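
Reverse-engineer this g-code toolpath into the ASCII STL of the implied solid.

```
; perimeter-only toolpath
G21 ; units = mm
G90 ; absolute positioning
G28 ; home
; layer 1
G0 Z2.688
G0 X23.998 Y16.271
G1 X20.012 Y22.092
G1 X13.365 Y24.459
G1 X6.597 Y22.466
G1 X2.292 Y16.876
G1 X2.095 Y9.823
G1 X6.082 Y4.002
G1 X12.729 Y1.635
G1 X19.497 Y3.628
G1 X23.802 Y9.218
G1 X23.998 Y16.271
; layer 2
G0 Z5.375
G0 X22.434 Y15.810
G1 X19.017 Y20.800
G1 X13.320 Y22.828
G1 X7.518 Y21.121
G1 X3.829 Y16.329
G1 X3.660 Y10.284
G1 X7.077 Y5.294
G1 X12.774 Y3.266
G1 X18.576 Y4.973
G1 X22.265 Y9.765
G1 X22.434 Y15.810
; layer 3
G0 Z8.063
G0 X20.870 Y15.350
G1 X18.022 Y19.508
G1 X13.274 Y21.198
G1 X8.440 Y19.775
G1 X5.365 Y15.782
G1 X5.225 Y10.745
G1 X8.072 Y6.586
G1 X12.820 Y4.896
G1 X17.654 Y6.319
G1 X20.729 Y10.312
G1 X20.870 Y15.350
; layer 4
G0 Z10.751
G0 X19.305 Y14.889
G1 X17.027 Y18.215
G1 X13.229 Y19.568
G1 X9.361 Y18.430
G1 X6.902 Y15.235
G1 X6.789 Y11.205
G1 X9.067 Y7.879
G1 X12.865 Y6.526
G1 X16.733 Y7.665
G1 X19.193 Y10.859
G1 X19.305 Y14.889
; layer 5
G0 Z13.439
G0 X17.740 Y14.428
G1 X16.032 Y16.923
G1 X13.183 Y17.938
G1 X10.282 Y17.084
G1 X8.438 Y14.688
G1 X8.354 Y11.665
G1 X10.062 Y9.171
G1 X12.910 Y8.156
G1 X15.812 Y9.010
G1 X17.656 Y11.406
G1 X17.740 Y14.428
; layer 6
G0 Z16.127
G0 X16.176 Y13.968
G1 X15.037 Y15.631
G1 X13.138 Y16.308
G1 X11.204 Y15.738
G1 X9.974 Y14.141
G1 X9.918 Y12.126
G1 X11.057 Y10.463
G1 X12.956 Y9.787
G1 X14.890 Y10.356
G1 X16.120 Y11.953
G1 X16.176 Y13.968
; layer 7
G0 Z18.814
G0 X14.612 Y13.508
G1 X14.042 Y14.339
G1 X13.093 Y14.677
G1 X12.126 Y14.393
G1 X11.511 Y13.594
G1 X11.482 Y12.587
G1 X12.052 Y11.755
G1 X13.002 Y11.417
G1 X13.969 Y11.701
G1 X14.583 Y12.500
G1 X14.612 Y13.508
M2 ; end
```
solid part
  facet normal 0.0000 0.0000 -1.0000
    outer loop
      vertex 13.411 26.089 0.000
      vertex 21.007 23.384 0.000
      vertex 25.563 16.731 0.000
    endloop
  endfacet
  facet normal 0.0000 0.0000 -1.0000
    outer loop
      vertex 5.675 23.812 0.000
      vertex 13.411 26.089 0.000
      vertex 25.563 16.731 0.000
    endloop
  endfacet
  facet normal 0.0000 0.0000 -1.0000
    outer loop
      vertex 0.756 17.423 0.000
      vertex 5.675 23.812 0.000
      vertex 25.563 16.731 0.000
    endloop
  endfacet
  facet normal 0.0000 0.0000 -1.0000
    outer loop
      vertex 0.531 9.363 0.000
      vertex 0.756 17.423 0.000
      vertex 25.563 16.731 0.000
    endloop
  endfacet
  facet normal 0.0000 0.0000 -1.0000
    outer loop
      vertex 5.087 2.710 0.000
      vertex 0.531 9.363 0.000
      vertex 25.563 16.731 0.000
    endloop
  endfacet
  facet normal 0.0000 0.0000 -1.0000
    outer loop
      vertex 12.683 0.005 0.000
      vertex 5.087 2.710 0.000
      vertex 25.563 16.731 0.000
    endloop
  endfacet
  facet normal 0.0000 0.0000 -1.0000
    outer loop
      vertex 20.419 2.282 0.000
      vertex 12.683 0.005 0.000
      vertex 25.563 16.731 0.000
    endloop
  endfacet
  facet normal 0.0000 0.0000 -1.0000
    outer loop
      vertex 25.338 8.671 0.000
      vertex 20.419 2.282 0.000
      vertex 25.563 16.731 0.000
    endloop
  endfacet
  facet normal 0.7146 0.4894 0.4998
    outer loop
      vertex 25.563 16.731 0.000
      vertex 21.007 23.384 0.000
      vertex 13.047 13.047 21.502
    endloop
  endfacet
  facet normal 0.2906 0.8159 0.4998
    outer loop
      vertex 21.007 23.384 0.000
      vertex 13.411 26.089 0.000
      vertex 13.047 13.047 21.502
    endloop
  endfacet
  facet normal -0.2446 0.8309 0.4998
    outer loop
      vertex 13.411 26.089 0.000
      vertex 5.675 23.812 0.000
      vertex 13.047 13.047 21.502
    endloop
  endfacet
  facet normal -0.6863 0.5284 0.4998
    outer loop
      vertex 5.675 23.812 0.000
      vertex 0.756 17.423 0.000
      vertex 13.047 13.047 21.502
    endloop
  endfacet
  facet normal -0.8658 0.0242 0.4998
    outer loop
      vertex 0.756 17.423 0.000
      vertex 0.531 9.363 0.000
      vertex 13.047 13.047 21.502
    endloop
  endfacet
  facet normal -0.7146 -0.4894 0.4998
    outer loop
      vertex 0.531 9.363 0.000
      vertex 5.087 2.710 0.000
      vertex 13.047 13.047 21.502
    endloop
  endfacet
  facet normal -0.2906 -0.8159 0.4998
    outer loop
      vertex 5.087 2.710 0.000
      vertex 12.683 0.005 0.000
      vertex 13.047 13.047 21.502
    endloop
  endfacet
  facet normal 0.2446 -0.8309 0.4998
    outer loop
      vertex 12.683 0.005 0.000
      vertex 20.419 2.282 0.000
      vertex 13.047 13.047 21.502
    endloop
  endfacet
  facet normal 0.6863 -0.5284 0.4998
    outer loop
      vertex 20.419 2.282 0.000
      vertex 25.338 8.671 0.000
      vertex 13.047 13.047 21.502
    endloop
  endfacet
  facet normal 0.8658 -0.0242 0.4998
    outer loop
      vertex 25.338 8.671 0.000
      vertex 25.563 16.731 0.000
      vertex 13.047 13.047 21.502
    endloop
  endfacet
endsolid part

The G0 Z moves step by Δz≈2.688 mm. The G1 loops shrink linearly with z, so the solid tapers from its base footprint up to z≈21.5. Closing with a flat bottom cap and the tapered top and triangulating gives 18 facets — a regular 10-sided pyramid, base circumscribed radius ≈ 13 mm, apex at z ≈ 21.5 mm.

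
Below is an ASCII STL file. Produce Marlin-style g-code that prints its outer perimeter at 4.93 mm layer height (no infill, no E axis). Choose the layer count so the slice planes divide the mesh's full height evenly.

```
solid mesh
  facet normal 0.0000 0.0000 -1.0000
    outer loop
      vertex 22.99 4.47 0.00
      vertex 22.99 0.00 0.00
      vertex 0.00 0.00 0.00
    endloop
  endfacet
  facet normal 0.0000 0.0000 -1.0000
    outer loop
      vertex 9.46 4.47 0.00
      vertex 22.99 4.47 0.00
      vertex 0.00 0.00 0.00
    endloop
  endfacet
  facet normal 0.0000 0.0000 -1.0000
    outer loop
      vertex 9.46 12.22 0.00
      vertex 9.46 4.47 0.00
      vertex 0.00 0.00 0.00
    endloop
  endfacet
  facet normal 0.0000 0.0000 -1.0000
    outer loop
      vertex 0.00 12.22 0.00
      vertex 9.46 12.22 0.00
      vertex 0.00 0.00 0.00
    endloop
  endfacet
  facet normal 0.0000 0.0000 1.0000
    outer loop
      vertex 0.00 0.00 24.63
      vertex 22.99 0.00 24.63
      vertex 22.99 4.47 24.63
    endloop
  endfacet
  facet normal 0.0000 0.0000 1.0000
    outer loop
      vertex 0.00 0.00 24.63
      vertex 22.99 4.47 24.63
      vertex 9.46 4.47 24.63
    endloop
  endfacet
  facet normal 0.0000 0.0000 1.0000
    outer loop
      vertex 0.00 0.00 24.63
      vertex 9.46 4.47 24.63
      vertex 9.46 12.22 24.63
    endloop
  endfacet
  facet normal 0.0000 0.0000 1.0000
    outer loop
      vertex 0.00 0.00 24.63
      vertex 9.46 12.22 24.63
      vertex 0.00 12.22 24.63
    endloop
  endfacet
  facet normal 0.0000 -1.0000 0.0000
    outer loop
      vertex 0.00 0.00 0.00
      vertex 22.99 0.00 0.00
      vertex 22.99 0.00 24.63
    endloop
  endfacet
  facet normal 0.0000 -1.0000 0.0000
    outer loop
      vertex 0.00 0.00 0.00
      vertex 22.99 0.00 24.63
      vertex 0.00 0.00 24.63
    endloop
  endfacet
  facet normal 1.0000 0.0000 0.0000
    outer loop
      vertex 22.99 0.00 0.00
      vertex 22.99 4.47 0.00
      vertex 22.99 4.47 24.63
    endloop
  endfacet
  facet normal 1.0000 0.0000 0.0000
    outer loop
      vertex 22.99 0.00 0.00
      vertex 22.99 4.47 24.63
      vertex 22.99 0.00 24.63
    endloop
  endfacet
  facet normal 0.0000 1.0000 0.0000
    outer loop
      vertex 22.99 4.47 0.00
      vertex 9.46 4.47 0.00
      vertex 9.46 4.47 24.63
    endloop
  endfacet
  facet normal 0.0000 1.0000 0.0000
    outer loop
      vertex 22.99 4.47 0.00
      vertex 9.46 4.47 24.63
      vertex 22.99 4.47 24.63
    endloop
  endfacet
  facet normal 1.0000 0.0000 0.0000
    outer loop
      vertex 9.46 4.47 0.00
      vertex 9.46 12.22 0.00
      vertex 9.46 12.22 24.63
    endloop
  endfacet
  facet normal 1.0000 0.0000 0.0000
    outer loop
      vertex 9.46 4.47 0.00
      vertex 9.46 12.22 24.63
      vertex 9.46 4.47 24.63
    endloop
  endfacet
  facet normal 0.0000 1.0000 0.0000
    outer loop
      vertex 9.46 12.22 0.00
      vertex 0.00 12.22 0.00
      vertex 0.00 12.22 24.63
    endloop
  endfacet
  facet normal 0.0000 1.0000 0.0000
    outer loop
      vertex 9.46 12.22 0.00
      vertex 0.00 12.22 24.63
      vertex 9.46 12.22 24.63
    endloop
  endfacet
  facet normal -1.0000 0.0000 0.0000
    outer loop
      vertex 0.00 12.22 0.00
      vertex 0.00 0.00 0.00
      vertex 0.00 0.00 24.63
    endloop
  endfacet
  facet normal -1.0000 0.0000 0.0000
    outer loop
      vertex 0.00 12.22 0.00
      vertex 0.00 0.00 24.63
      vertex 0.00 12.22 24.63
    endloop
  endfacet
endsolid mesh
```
; perimeter-only toolpath
G21 ; units = mm
G90 ; absolute positioning
G28 ; home
; layer 1
G0 Z4.93
G0 X0.00 Y0.00
G1 X22.99 Y0.00
G1 X22.99 Y4.47
G1 X9.46 Y4.47
G1 X9.46 Y12.22
G1 X0.00 Y12.22
G1 X0.00 Y0.00
; layer 2
G0 Z9.85
G0 X0.00 Y0.00
G1 X22.99 Y0.00
G1 X22.99 Y4.47
G1 X9.46 Y4.47
G1 X9.46 Y12.22
G1 X0.00 Y12.22
G1 X0.00 Y0.00
; layer 3
G0 Z14.78
G0 X0.00 Y0.00
G1 X22.99 Y0.00
G1 X22.99 Y4.47
G1 X9.46 Y4.47
G1 X9.46 Y12.22
G1 X0.00 Y12.22
G1 X0.00 Y0.00
; layer 4
G0 Z19.70
G0 X0.00 Y0.00
G1 X22.99 Y0.00
G1 X22.99 Y4.47
G1 X9.46 Y4.47
G1 X9.46 Y12.22
G1 X0.00 Y12.22
G1 X0.00 Y0.00
; layer 5
G0 Z24.63
G0 X0.00 Y0.00
G1 X22.99 Y0.00
G1 X22.99 Y4.47
G1 X9.46 Y4.47
G1 X9.46 Y12.22
G1 X0.00 Y12.22
G1 X0.00 Y0.00
M2 ; end

The solid is an L-shaped prism: outer 23 × 12.2 mm, arm thicknesses ≈ 4.47 mm (horizontal) and 9.46 mm (vertical), extruded 24.6 mm in z. Slicing at Δz = 4.93 mm — 5 equal slices spanning the solid's height, so layer i sits at z = i·h/5 — gives 5 non-empty perimeters. Each is a 6-segment closed polygon; G0 lifts to the layer z and rapids to the start vertex, then G1 traces the edges.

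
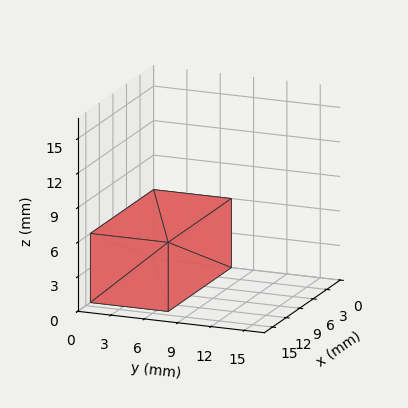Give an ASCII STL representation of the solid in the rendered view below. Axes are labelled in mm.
Reading the render: the shape is a rectangular box, roughly 14 × 7 mm footprint and 6 mm tall (dimensions read to the nearest mm from the axis ticks). For the STL, each face is triangulated and given an outward normal.

solid part
  facet normal 0.0000 0.0000 -1.0000
    outer loop
      vertex 14.0 7.0 0.0
      vertex 14.0 0.0 0.0
      vertex 0.0 0.0 0.0
    endloop
  endfacet
  facet normal 0.0000 0.0000 -1.0000
    outer loop
      vertex 0.0 7.0 0.0
      vertex 14.0 7.0 0.0
      vertex 0.0 0.0 0.0
    endloop
  endfacet
  facet normal 0.0000 0.0000 1.0000
    outer loop
      vertex 0.0 0.0 6.0
      vertex 14.0 0.0 6.0
      vertex 14.0 7.0 6.0
    endloop
  endfacet
  facet normal 0.0000 0.0000 1.0000
    outer loop
      vertex 0.0 0.0 6.0
      vertex 14.0 7.0 6.0
      vertex 0.0 7.0 6.0
    endloop
  endfacet
  facet normal 0.0000 -1.0000 0.0000
    outer loop
      vertex 0.0 0.0 0.0
      vertex 14.0 0.0 0.0
      vertex 14.0 0.0 6.0
    endloop
  endfacet
  facet normal 0.0000 -1.0000 0.0000
    outer loop
      vertex 0.0 0.0 0.0
      vertex 14.0 0.0 6.0
      vertex 0.0 0.0 6.0
    endloop
  endfacet
  facet normal 0.0000 1.0000 0.0000
    outer loop
      vertex 14.0 7.0 6.0
      vertex 14.0 7.0 0.0
      vertex 0.0 7.0 0.0
    endloop
  endfacet
  facet normal 0.0000 1.0000 0.0000
    outer loop
      vertex 0.0 7.0 6.0
      vertex 14.0 7.0 6.0
      vertex 0.0 7.0 0.0
    endloop
  endfacet
  facet normal -1.0000 0.0000 0.0000
    outer loop
      vertex 0.0 7.0 6.0
      vertex 0.0 7.0 0.0
      vertex 0.0 0.0 0.0
    endloop
  endfacet
  facet normal -1.0000 0.0000 0.0000
    outer loop
      vertex 0.0 0.0 6.0
      vertex 0.0 7.0 6.0
      vertex 0.0 0.0 0.0
    endloop
  endfacet
  facet normal 1.0000 0.0000 0.0000
    outer loop
      vertex 14.0 0.0 0.0
      vertex 14.0 7.0 0.0
      vertex 14.0 7.0 6.0
    endloop
  endfacet
  facet normal 1.0000 0.0000 0.0000
    outer loop
      vertex 14.0 0.0 0.0
      vertex 14.0 7.0 6.0
      vertex 14.0 0.0 6.0
    endloop
  endfacet
endsolid part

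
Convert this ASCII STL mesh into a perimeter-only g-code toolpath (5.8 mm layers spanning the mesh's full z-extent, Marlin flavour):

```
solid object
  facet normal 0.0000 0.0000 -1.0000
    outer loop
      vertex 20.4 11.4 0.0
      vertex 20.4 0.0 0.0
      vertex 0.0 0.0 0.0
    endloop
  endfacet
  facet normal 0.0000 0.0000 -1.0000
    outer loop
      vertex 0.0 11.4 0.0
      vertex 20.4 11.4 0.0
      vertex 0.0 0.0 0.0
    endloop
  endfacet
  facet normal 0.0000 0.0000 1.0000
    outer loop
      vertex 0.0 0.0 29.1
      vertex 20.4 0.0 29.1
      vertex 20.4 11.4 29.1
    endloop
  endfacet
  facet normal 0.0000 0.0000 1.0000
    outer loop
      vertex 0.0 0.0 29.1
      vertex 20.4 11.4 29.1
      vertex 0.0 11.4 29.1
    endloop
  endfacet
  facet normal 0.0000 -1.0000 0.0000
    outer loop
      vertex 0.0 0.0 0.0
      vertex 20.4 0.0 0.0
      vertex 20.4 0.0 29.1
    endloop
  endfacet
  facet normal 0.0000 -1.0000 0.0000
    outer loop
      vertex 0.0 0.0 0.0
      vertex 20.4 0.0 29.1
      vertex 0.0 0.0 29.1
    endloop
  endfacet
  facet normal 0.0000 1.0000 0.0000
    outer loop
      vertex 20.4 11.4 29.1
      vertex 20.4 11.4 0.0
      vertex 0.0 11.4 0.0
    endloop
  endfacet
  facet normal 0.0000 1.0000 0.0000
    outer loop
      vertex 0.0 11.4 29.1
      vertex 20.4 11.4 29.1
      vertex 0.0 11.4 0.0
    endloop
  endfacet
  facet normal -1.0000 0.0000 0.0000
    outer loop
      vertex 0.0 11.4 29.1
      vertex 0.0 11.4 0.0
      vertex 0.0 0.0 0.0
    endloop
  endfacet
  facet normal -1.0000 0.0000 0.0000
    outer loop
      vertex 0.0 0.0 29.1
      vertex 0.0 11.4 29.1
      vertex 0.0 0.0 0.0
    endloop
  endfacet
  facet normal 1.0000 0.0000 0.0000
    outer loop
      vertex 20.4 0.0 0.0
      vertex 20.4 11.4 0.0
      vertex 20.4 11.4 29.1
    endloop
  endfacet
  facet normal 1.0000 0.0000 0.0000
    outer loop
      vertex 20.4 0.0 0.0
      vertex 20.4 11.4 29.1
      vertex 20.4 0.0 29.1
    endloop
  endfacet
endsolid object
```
; perimeter-only toolpath
G21 ; units = mm
G90 ; absolute positioning
G28 ; home
; layer 1
G0 Z5.8
G0 X0.0 Y0.0
G1 X20.4 Y0.0
G1 X20.4 Y11.4
G1 X0.0 Y11.4
G1 X0.0 Y0.0
; layer 2
G0 Z11.6
G0 X0.0 Y0.0
G1 X20.4 Y0.0
G1 X20.4 Y11.4
G1 X0.0 Y11.4
G1 X0.0 Y0.0
; layer 3
G0 Z17.5
G0 X0.0 Y0.0
G1 X20.4 Y0.0
G1 X20.4 Y11.4
G1 X0.0 Y11.4
G1 X0.0 Y0.0
; layer 4
G0 Z23.3
G0 X0.0 Y0.0
G1 X20.4 Y0.0
G1 X20.4 Y11.4
G1 X0.0 Y11.4
G1 X0.0 Y0.0
; layer 5
G0 Z29.1
G0 X0.0 Y0.0
G1 X20.4 Y0.0
G1 X20.4 Y11.4
G1 X0.0 Y11.4
G1 X0.0 Y0.0
M2 ; end

The solid is a rectangular box, roughly 20.4 × 11.4 mm footprint and 29.1 mm tall. Slicing at Δz = 5.8 mm — 5 equal slices spanning the solid's height, so layer i sits at z = i·h/5 — gives 5 non-empty perimeters. Each is a 4-segment closed polygon; G0 lifts to the layer z and rapids to the start vertex, then G1 traces the edges.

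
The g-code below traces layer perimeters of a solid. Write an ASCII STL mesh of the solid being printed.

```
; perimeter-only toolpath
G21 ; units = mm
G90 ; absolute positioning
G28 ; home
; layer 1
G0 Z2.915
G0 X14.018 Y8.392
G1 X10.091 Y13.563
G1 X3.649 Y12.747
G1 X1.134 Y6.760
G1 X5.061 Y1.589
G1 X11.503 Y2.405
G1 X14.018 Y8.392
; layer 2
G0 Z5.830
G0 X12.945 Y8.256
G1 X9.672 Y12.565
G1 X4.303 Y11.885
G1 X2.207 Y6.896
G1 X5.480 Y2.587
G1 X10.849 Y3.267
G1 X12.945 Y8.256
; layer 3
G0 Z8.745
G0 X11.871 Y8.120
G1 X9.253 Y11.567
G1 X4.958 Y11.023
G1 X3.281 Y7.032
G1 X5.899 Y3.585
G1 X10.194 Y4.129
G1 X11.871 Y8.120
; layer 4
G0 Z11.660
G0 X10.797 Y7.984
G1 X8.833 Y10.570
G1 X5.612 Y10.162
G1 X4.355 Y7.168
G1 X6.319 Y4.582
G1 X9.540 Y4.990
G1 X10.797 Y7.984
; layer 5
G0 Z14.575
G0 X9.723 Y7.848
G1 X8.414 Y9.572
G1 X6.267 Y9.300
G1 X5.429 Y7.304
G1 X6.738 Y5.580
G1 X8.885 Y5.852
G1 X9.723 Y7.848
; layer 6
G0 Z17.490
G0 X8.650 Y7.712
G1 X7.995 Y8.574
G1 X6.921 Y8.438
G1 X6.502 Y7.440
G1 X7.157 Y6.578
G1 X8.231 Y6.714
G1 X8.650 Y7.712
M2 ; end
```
solid part
  facet normal 0.0000 0.0000 -1.0000
    outer loop
      vertex 2.994 13.609 0.000
      vertex 10.510 14.561 0.000
      vertex 15.092 8.528 0.000
    endloop
  endfacet
  facet normal 0.0000 0.0000 -1.0000
    outer loop
      vertex 0.060 6.624 0.000
      vertex 2.994 13.609 0.000
      vertex 15.092 8.528 0.000
    endloop
  endfacet
  facet normal 0.0000 0.0000 -1.0000
    outer loop
      vertex 4.642 0.591 0.000
      vertex 0.060 6.624 0.000
      vertex 15.092 8.528 0.000
    endloop
  endfacet
  facet normal 0.0000 0.0000 -1.0000
    outer loop
      vertex 12.158 1.543 0.000
      vertex 4.642 0.591 0.000
      vertex 15.092 8.528 0.000
    endloop
  endfacet
  facet normal 0.7581 0.5758 0.3061
    outer loop
      vertex 15.092 8.528 0.000
      vertex 10.510 14.561 0.000
      vertex 7.576 7.576 20.405
    endloop
  endfacet
  facet normal -0.1196 0.9445 0.3061
    outer loop
      vertex 10.510 14.561 0.000
      vertex 2.994 13.609 0.000
      vertex 7.576 7.576 20.405
    endloop
  endfacet
  facet normal -0.8777 0.3687 0.3061
    outer loop
      vertex 2.994 13.609 0.000
      vertex 0.060 6.624 0.000
      vertex 7.576 7.576 20.405
    endloop
  endfacet
  facet normal -0.7581 -0.5758 0.3061
    outer loop
      vertex 0.060 6.624 0.000
      vertex 4.642 0.591 0.000
      vertex 7.576 7.576 20.405
    endloop
  endfacet
  facet normal 0.1196 -0.9445 0.3061
    outer loop
      vertex 4.642 0.591 0.000
      vertex 12.158 1.543 0.000
      vertex 7.576 7.576 20.405
    endloop
  endfacet
  facet normal 0.8777 -0.3687 0.3061
    outer loop
      vertex 12.158 1.543 0.000
      vertex 15.092 8.528 0.000
      vertex 7.576 7.576 20.405
    endloop
  endfacet
endsolid part

The G0 Z moves step by Δz≈2.915 mm. The G1 loops shrink linearly with z, so the solid tapers from its base footprint up to z≈20.4. Closing with a flat bottom cap and the tapered top and triangulating gives 10 facets — a regular 6-sided pyramid, base circumscribed radius ≈ 7.58 mm, apex at z ≈ 20.4 mm.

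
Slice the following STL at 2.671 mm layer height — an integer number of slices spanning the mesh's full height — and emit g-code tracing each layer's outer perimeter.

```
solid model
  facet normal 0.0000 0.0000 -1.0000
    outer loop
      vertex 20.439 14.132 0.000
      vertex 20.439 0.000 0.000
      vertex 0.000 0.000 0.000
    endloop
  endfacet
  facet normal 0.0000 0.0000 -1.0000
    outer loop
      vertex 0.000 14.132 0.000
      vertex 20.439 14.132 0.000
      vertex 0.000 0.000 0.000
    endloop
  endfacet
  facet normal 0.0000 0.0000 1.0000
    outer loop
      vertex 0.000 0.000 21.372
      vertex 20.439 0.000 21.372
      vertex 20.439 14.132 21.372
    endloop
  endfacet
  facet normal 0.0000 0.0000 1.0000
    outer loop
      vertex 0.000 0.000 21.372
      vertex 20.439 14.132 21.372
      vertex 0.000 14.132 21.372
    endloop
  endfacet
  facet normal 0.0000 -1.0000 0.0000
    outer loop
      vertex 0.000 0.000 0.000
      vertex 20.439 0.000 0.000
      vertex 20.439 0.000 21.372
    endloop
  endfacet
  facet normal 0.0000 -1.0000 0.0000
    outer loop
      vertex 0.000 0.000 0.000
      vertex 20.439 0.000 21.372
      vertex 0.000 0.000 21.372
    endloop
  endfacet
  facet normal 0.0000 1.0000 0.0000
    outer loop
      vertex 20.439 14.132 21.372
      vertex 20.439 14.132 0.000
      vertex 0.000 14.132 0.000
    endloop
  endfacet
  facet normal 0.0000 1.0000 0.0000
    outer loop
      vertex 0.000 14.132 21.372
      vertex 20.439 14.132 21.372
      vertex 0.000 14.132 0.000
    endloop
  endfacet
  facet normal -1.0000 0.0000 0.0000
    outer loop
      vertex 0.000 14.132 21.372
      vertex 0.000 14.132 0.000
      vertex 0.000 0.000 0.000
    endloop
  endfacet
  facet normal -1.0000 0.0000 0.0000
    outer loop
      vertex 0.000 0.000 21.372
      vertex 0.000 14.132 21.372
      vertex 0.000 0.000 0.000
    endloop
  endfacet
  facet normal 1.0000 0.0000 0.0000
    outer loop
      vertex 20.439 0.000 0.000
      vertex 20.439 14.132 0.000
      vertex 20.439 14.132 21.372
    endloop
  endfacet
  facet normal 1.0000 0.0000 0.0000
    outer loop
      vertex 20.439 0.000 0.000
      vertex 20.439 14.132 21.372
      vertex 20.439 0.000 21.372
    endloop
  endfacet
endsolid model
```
; perimeter-only toolpath
G21 ; units = mm
G90 ; absolute positioning
G28 ; home
; layer 1
G0 Z2.671
G0 X0.000 Y0.000
G1 X20.439 Y0.000
G1 X20.439 Y14.132
G1 X0.000 Y14.132
G1 X0.000 Y0.000
; layer 2
G0 Z5.343
G0 X0.000 Y0.000
G1 X20.439 Y0.000
G1 X20.439 Y14.132
G1 X0.000 Y14.132
G1 X0.000 Y0.000
; layer 3
G0 Z8.014
G0 X0.000 Y0.000
G1 X20.439 Y0.000
G1 X20.439 Y14.132
G1 X0.000 Y14.132
G1 X0.000 Y0.000
; layer 4
G0 Z10.686
G0 X0.000 Y0.000
G1 X20.439 Y0.000
G1 X20.439 Y14.132
G1 X0.000 Y14.132
G1 X0.000 Y0.000
; layer 5
G0 Z13.357
G0 X0.000 Y0.000
G1 X20.439 Y0.000
G1 X20.439 Y14.132
G1 X0.000 Y14.132
G1 X0.000 Y0.000
; layer 6
G0 Z16.029
G0 X0.000 Y0.000
G1 X20.439 Y0.000
G1 X20.439 Y14.132
G1 X0.000 Y14.132
G1 X0.000 Y0.000
; layer 7
G0 Z18.700
G0 X0.000 Y0.000
G1 X20.439 Y0.000
G1 X20.439 Y14.132
G1 X0.000 Y14.132
G1 X0.000 Y0.000
; layer 8
G0 Z21.372
G0 X0.000 Y0.000
G1 X20.439 Y0.000
G1 X20.439 Y14.132
G1 X0.000 Y14.132
G1 X0.000 Y0.000
M2 ; end

The solid is a rectangular box, roughly 20.4 × 14.1 mm footprint and 21.4 mm tall. Slicing at Δz = 2.671 mm — 8 equal slices spanning the solid's height, so layer i sits at z = i·h/8 — gives 8 non-empty perimeters. Each is a 4-segment closed polygon; G0 lifts to the layer z and rapids to the start vertex, then G1 traces the edges.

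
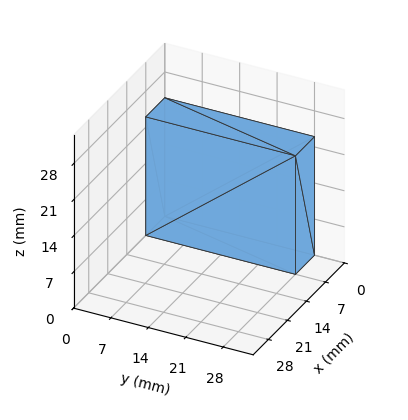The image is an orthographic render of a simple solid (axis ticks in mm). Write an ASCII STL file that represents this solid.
Reading the render: the shape is a rectangular box, roughly 7 × 28 mm footprint and 23 mm tall (dimensions read to the nearest mm from the axis ticks). For the STL, each face is triangulated and given an outward normal.

solid part
  facet normal 0.0000 0.0000 -1.0000
    outer loop
      vertex 7.00 28.00 0.00
      vertex 7.00 0.00 0.00
      vertex 0.00 0.00 0.00
    endloop
  endfacet
  facet normal 0.0000 0.0000 -1.0000
    outer loop
      vertex 0.00 28.00 0.00
      vertex 7.00 28.00 0.00
      vertex 0.00 0.00 0.00
    endloop
  endfacet
  facet normal 0.0000 0.0000 1.0000
    outer loop
      vertex 0.00 0.00 23.00
      vertex 7.00 0.00 23.00
      vertex 7.00 28.00 23.00
    endloop
  endfacet
  facet normal 0.0000 0.0000 1.0000
    outer loop
      vertex 0.00 0.00 23.00
      vertex 7.00 28.00 23.00
      vertex 0.00 28.00 23.00
    endloop
  endfacet
  facet normal 0.0000 -1.0000 0.0000
    outer loop
      vertex 0.00 0.00 0.00
      vertex 7.00 0.00 0.00
      vertex 7.00 0.00 23.00
    endloop
  endfacet
  facet normal 0.0000 -1.0000 0.0000
    outer loop
      vertex 0.00 0.00 0.00
      vertex 7.00 0.00 23.00
      vertex 0.00 0.00 23.00
    endloop
  endfacet
  facet normal 0.0000 1.0000 0.0000
    outer loop
      vertex 7.00 28.00 23.00
      vertex 7.00 28.00 0.00
      vertex 0.00 28.00 0.00
    endloop
  endfacet
  facet normal 0.0000 1.0000 0.0000
    outer loop
      vertex 0.00 28.00 23.00
      vertex 7.00 28.00 23.00
      vertex 0.00 28.00 0.00
    endloop
  endfacet
  facet normal -1.0000 0.0000 0.0000
    outer loop
      vertex 0.00 28.00 23.00
      vertex 0.00 28.00 0.00
      vertex 0.00 0.00 0.00
    endloop
  endfacet
  facet normal -1.0000 0.0000 0.0000
    outer loop
      vertex 0.00 0.00 23.00
      vertex 0.00 28.00 23.00
      vertex 0.00 0.00 0.00
    endloop
  endfacet
  facet normal 1.0000 0.0000 0.0000
    outer loop
      vertex 7.00 0.00 0.00
      vertex 7.00 28.00 0.00
      vertex 7.00 28.00 23.00
    endloop
  endfacet
  facet normal 1.0000 0.0000 0.0000
    outer loop
      vertex 7.00 0.00 0.00
      vertex 7.00 28.00 23.00
      vertex 7.00 0.00 23.00
    endloop
  endfacet
endsolid part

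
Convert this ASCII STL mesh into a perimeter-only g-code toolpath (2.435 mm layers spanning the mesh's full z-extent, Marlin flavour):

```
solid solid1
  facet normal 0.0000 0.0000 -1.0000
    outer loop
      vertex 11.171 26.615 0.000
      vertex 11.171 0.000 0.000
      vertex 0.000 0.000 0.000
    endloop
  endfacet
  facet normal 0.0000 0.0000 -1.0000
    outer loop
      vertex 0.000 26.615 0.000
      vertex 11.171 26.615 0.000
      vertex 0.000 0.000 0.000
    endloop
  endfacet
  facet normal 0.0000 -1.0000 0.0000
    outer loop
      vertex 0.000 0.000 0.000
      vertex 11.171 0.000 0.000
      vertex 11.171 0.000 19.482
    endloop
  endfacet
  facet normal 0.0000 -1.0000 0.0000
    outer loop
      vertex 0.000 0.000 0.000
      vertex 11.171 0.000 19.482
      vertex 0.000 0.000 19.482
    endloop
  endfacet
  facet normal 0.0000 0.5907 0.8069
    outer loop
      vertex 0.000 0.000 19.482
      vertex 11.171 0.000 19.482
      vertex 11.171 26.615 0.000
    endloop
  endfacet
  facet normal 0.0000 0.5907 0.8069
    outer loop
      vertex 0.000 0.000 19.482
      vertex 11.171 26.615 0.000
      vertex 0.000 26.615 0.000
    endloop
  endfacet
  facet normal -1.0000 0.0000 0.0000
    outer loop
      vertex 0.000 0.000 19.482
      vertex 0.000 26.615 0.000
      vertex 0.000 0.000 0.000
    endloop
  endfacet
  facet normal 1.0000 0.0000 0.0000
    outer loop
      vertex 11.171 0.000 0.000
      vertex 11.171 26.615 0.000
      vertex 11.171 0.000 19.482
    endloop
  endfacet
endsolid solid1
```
; perimeter-only toolpath
G21 ; units = mm
G90 ; absolute positioning
G28 ; home
; layer 1
G0 Z2.435
G0 X0.000 Y0.000
G1 X11.171 Y0.000
G1 X11.171 Y23.288
G1 X0.000 Y23.288
G1 X0.000 Y0.000
; layer 2
G0 Z4.870
G0 X0.000 Y0.000
G1 X11.171 Y0.000
G1 X11.171 Y19.961
G1 X0.000 Y19.961
G1 X0.000 Y0.000
; layer 3
G0 Z7.306
G0 X0.000 Y0.000
G1 X11.171 Y0.000
G1 X11.171 Y16.634
G1 X0.000 Y16.634
G1 X0.000 Y0.000
; layer 4
G0 Z9.741
G0 X0.000 Y0.000
G1 X11.171 Y0.000
G1 X11.171 Y13.307
G1 X0.000 Y13.307
G1 X0.000 Y0.000
; layer 5
G0 Z12.176
G0 X0.000 Y0.000
G1 X11.171 Y0.000
G1 X11.171 Y9.981
G1 X0.000 Y9.981
G1 X0.000 Y0.000
; layer 6
G0 Z14.611
G0 X0.000 Y0.000
G1 X11.171 Y0.000
G1 X11.171 Y6.654
G1 X0.000 Y6.654
G1 X0.000 Y0.000
; layer 7
G0 Z17.047
G0 X0.000 Y0.000
G1 X11.171 Y0.000
G1 X11.171 Y3.327
G1 X0.000 Y3.327
G1 X0.000 Y0.000
M2 ; end

The solid is a wedge (ramp): 11.2 × 26.6 mm base, rising to 19.5 mm along the y=0 edge and sloping linearly to z=0 at y=26.6. Slicing at Δz = 2.435 mm — 8 equal slices spanning the solid's height, so layer i sits at z = i·h/8 — gives 7 non-empty perimeters. Each is a 4-segment closed polygon; G0 lifts to the layer z and rapids to the start vertex, then G1 traces the edges. The cross-section shrinks linearly with z (the slice at the apex is degenerate and omitted).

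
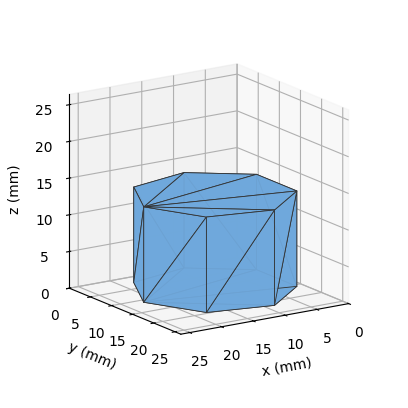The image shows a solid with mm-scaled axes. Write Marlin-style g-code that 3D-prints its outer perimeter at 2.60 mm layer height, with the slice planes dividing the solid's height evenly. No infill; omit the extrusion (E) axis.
Reading the render: the shape is a regular 7-sided prism (a cylinder approximated with 7 flat sides), circumscribed radius ≈ 11 mm, height ≈ 13 mm (dimensions read to the nearest mm from the axis ticks). For the g-code, the solid's height is divided into equal slices at the stated Δz and each level perimeter traced with G1 moves after a G0 lift.

; perimeter-only toolpath
G21 ; units = mm
G90 ; absolute positioning
G28 ; home
; layer 1
G0 Z2.60
G0 X22.00 Y11.00
G1 X17.86 Y19.60
G1 X8.55 Y21.72
G1 X1.09 Y15.77
G1 X1.09 Y6.23
G1 X8.55 Y0.28
G1 X17.86 Y2.40
G1 X22.00 Y11.00
; layer 2
G0 Z5.20
G0 X22.00 Y11.00
G1 X17.86 Y19.60
G1 X8.55 Y21.72
G1 X1.09 Y15.77
G1 X1.09 Y6.23
G1 X8.55 Y0.28
G1 X17.86 Y2.40
G1 X22.00 Y11.00
; layer 3
G0 Z7.80
G0 X22.00 Y11.00
G1 X17.86 Y19.60
G1 X8.55 Y21.72
G1 X1.09 Y15.77
G1 X1.09 Y6.23
G1 X8.55 Y0.28
G1 X17.86 Y2.40
G1 X22.00 Y11.00
; layer 4
G0 Z10.40
G0 X22.00 Y11.00
G1 X17.86 Y19.60
G1 X8.55 Y21.72
G1 X1.09 Y15.77
G1 X1.09 Y6.23
G1 X8.55 Y0.28
G1 X17.86 Y2.40
G1 X22.00 Y11.00
; layer 5
G0 Z13.00
G0 X22.00 Y11.00
G1 X17.86 Y19.60
G1 X8.55 Y21.72
G1 X1.09 Y15.77
G1 X1.09 Y6.23
G1 X8.55 Y0.28
G1 X17.86 Y2.40
G1 X22.00 Y11.00
M2 ; end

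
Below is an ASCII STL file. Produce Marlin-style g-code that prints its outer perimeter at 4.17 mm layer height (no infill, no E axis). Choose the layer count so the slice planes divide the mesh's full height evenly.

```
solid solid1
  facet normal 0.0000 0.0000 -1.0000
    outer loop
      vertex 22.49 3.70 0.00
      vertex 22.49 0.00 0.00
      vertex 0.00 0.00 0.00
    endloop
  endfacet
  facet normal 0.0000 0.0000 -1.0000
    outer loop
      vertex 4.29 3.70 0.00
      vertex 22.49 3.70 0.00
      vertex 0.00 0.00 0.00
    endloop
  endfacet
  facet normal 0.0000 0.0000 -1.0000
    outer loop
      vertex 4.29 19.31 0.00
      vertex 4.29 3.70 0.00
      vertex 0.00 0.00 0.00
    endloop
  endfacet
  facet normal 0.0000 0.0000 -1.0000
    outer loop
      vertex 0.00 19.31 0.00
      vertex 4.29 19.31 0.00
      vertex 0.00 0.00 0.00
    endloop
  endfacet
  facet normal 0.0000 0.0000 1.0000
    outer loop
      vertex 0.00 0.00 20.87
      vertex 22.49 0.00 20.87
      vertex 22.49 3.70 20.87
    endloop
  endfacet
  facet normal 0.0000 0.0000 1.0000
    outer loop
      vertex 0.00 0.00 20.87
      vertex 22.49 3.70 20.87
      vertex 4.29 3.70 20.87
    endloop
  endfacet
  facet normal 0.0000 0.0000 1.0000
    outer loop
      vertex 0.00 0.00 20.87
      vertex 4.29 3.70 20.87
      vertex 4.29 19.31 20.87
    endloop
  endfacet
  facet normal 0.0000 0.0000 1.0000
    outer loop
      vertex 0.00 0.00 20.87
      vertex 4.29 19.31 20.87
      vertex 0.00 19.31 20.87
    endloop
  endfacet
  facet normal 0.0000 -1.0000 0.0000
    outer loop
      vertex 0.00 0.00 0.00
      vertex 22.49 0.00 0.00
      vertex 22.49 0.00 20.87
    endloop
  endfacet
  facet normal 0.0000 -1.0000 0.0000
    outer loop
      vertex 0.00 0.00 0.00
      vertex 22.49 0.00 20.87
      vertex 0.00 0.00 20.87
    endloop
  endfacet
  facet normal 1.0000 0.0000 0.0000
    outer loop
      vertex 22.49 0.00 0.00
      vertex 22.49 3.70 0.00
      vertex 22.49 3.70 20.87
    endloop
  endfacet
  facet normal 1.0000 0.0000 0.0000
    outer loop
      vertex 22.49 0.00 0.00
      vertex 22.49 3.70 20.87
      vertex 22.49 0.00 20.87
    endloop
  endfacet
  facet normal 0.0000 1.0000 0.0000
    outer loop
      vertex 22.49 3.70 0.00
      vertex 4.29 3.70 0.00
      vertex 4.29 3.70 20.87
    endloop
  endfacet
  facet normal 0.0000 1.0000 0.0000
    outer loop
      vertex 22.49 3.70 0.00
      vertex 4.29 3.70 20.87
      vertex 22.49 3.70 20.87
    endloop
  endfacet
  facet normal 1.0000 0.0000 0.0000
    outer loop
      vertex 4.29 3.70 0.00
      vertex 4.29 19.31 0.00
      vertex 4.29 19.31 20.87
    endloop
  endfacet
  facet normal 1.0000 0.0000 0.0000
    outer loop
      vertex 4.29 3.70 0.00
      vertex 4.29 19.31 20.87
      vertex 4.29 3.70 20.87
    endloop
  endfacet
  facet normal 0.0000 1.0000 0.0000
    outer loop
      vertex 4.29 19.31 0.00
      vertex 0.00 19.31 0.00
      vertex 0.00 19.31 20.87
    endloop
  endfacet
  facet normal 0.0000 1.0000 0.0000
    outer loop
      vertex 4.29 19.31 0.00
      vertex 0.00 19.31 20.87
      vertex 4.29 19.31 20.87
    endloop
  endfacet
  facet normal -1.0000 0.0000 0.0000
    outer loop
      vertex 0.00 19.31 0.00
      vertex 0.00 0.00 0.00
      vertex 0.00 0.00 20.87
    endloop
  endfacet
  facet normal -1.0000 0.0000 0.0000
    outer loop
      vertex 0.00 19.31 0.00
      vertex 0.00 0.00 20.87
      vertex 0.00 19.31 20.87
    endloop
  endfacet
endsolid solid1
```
; perimeter-only toolpath
G21 ; units = mm
G90 ; absolute positioning
G28 ; home
; layer 1
G0 Z4.17
G0 X0.00 Y0.00
G1 X22.49 Y0.00
G1 X22.49 Y3.70
G1 X4.29 Y3.70
G1 X4.29 Y19.31
G1 X0.00 Y19.31
G1 X0.00 Y0.00
; layer 2
G0 Z8.35
G0 X0.00 Y0.00
G1 X22.49 Y0.00
G1 X22.49 Y3.70
G1 X4.29 Y3.70
G1 X4.29 Y19.31
G1 X0.00 Y19.31
G1 X0.00 Y0.00
; layer 3
G0 Z12.52
G0 X0.00 Y0.00
G1 X22.49 Y0.00
G1 X22.49 Y3.70
G1 X4.29 Y3.70
G1 X4.29 Y19.31
G1 X0.00 Y19.31
G1 X0.00 Y0.00
; layer 4
G0 Z16.70
G0 X0.00 Y0.00
G1 X22.49 Y0.00
G1 X22.49 Y3.70
G1 X4.29 Y3.70
G1 X4.29 Y19.31
G1 X0.00 Y19.31
G1 X0.00 Y0.00
; layer 5
G0 Z20.87
G0 X0.00 Y0.00
G1 X22.49 Y0.00
G1 X22.49 Y3.70
G1 X4.29 Y3.70
G1 X4.29 Y19.31
G1 X0.00 Y19.31
G1 X0.00 Y0.00
M2 ; end

The solid is an L-shaped prism: outer 22.5 × 19.3 mm, arm thicknesses ≈ 3.7 mm (horizontal) and 4.29 mm (vertical), extruded 20.9 mm in z. Slicing at Δz = 4.17 mm — 5 equal slices spanning the solid's height, so layer i sits at z = i·h/5 — gives 5 non-empty perimeters. Each is a 6-segment closed polygon; G0 lifts to the layer z and rapids to the start vertex, then G1 traces the edges.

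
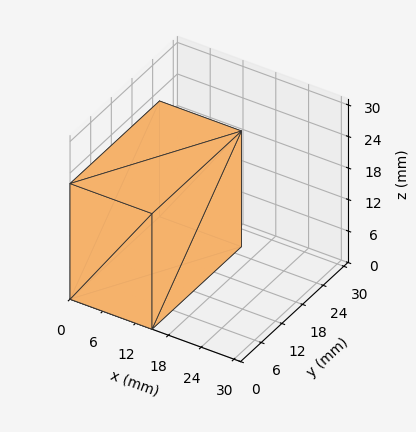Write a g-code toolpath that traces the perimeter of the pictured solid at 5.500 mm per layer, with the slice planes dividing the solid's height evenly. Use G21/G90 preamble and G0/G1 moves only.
Reading the render: the shape is a rectangular box, roughly 15 × 26 mm footprint and 22 mm tall (dimensions read to the nearest mm from the axis ticks). For the g-code, the solid's height is divided into equal slices at the stated Δz and each level perimeter traced with G1 moves after a G0 lift.

; perimeter-only toolpath
G21 ; units = mm
G90 ; absolute positioning
G28 ; home
; layer 1
G0 Z5.500
G0 X0.000 Y0.000
G1 X15.000 Y0.000
G1 X15.000 Y26.000
G1 X0.000 Y26.000
G1 X0.000 Y0.000
; layer 2
G0 Z11.000
G0 X0.000 Y0.000
G1 X15.000 Y0.000
G1 X15.000 Y26.000
G1 X0.000 Y26.000
G1 X0.000 Y0.000
; layer 3
G0 Z16.500
G0 X0.000 Y0.000
G1 X15.000 Y0.000
G1 X15.000 Y26.000
G1 X0.000 Y26.000
G1 X0.000 Y0.000
; layer 4
G0 Z22.000
G0 X0.000 Y0.000
G1 X15.000 Y0.000
G1 X15.000 Y26.000
G1 X0.000 Y26.000
G1 X0.000 Y0.000
M2 ; end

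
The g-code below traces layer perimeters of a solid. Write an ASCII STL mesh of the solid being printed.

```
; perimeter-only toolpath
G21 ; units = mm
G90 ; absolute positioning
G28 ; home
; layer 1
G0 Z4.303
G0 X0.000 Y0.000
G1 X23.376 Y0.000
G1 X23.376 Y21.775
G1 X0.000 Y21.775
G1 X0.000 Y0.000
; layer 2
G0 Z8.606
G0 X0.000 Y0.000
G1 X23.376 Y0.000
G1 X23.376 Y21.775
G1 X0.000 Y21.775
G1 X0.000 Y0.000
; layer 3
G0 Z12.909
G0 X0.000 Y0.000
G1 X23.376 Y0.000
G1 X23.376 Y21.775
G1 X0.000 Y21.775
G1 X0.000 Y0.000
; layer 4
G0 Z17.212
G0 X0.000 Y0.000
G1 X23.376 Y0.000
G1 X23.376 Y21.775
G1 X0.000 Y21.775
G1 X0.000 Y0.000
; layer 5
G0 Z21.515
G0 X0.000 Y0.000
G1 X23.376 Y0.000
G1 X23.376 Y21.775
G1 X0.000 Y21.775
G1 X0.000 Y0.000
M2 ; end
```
solid part
  facet normal 0.0000 0.0000 -1.0000
    outer loop
      vertex 23.376 21.775 0.000
      vertex 23.376 0.000 0.000
      vertex 0.000 0.000 0.000
    endloop
  endfacet
  facet normal 0.0000 0.0000 -1.0000
    outer loop
      vertex 0.000 21.775 0.000
      vertex 23.376 21.775 0.000
      vertex 0.000 0.000 0.000
    endloop
  endfacet
  facet normal 0.0000 0.0000 1.0000
    outer loop
      vertex 0.000 0.000 21.515
      vertex 23.376 0.000 21.515
      vertex 23.376 21.775 21.515
    endloop
  endfacet
  facet normal 0.0000 0.0000 1.0000
    outer loop
      vertex 0.000 0.000 21.515
      vertex 23.376 21.775 21.515
      vertex 0.000 21.775 21.515
    endloop
  endfacet
  facet normal 0.0000 -1.0000 0.0000
    outer loop
      vertex 0.000 0.000 0.000
      vertex 23.376 0.000 0.000
      vertex 23.376 0.000 21.515
    endloop
  endfacet
  facet normal 0.0000 -1.0000 0.0000
    outer loop
      vertex 0.000 0.000 0.000
      vertex 23.376 0.000 21.515
      vertex 0.000 0.000 21.515
    endloop
  endfacet
  facet normal 0.0000 1.0000 0.0000
    outer loop
      vertex 23.376 21.775 21.515
      vertex 23.376 21.775 0.000
      vertex 0.000 21.775 0.000
    endloop
  endfacet
  facet normal 0.0000 1.0000 0.0000
    outer loop
      vertex 0.000 21.775 21.515
      vertex 23.376 21.775 21.515
      vertex 0.000 21.775 0.000
    endloop
  endfacet
  facet normal -1.0000 0.0000 0.0000
    outer loop
      vertex 0.000 21.775 21.515
      vertex 0.000 21.775 0.000
      vertex 0.000 0.000 0.000
    endloop
  endfacet
  facet normal -1.0000 0.0000 0.0000
    outer loop
      vertex 0.000 0.000 21.515
      vertex 0.000 21.775 21.515
      vertex 0.000 0.000 0.000
    endloop
  endfacet
  facet normal 1.0000 0.0000 0.0000
    outer loop
      vertex 23.376 0.000 0.000
      vertex 23.376 21.775 0.000
      vertex 23.376 21.775 21.515
    endloop
  endfacet
  facet normal 1.0000 0.0000 0.0000
    outer loop
      vertex 23.376 0.000 0.000
      vertex 23.376 21.775 21.515
      vertex 23.376 0.000 21.515
    endloop
  endfacet
endsolid part

The G0 Z moves step by Δz≈4.303 mm. Every layer's G1 loop is the same polygon, so the solid is a straight extrusion of it from z=0 to z≈21.5. Closing with flat bottom and top caps and triangulating gives 12 facets — a rectangular box, roughly 23.4 × 21.8 mm footprint and 21.5 mm tall.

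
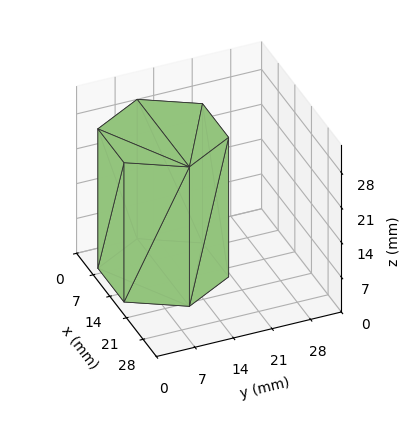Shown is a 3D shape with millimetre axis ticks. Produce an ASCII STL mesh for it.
Reading the render: the shape is a regular 6-sided prism (a cylinder approximated with 6 flat sides), circumscribed radius ≈ 11 mm, height ≈ 28 mm (dimensions read to the nearest mm from the axis ticks). For the STL, each face is triangulated and given an outward normal.

solid part
  facet normal 0.0000 0.0000 -1.0000
    outer loop
      vertex 5.5 20.5 0.0
      vertex 16.5 20.5 0.0
      vertex 22.0 11.0 0.0
    endloop
  endfacet
  facet normal 0.0000 0.0000 -1.0000
    outer loop
      vertex 0.0 11.0 0.0
      vertex 5.5 20.5 0.0
      vertex 22.0 11.0 0.0
    endloop
  endfacet
  facet normal 0.0000 0.0000 -1.0000
    outer loop
      vertex 5.5 1.5 0.0
      vertex 0.0 11.0 0.0
      vertex 22.0 11.0 0.0
    endloop
  endfacet
  facet normal 0.0000 0.0000 -1.0000
    outer loop
      vertex 16.5 1.5 0.0
      vertex 5.5 1.5 0.0
      vertex 22.0 11.0 0.0
    endloop
  endfacet
  facet normal 0.0000 0.0000 1.0000
    outer loop
      vertex 22.0 11.0 28.0
      vertex 16.5 20.5 28.0
      vertex 5.5 20.5 28.0
    endloop
  endfacet
  facet normal 0.0000 0.0000 1.0000
    outer loop
      vertex 22.0 11.0 28.0
      vertex 5.5 20.5 28.0
      vertex 0.0 11.0 28.0
    endloop
  endfacet
  facet normal 0.0000 0.0000 1.0000
    outer loop
      vertex 22.0 11.0 28.0
      vertex 0.0 11.0 28.0
      vertex 5.5 1.5 28.0
    endloop
  endfacet
  facet normal 0.0000 0.0000 1.0000
    outer loop
      vertex 22.0 11.0 28.0
      vertex 5.5 1.5 28.0
      vertex 16.5 1.5 28.0
    endloop
  endfacet
  facet normal 0.8654 0.5010 0.0000
    outer loop
      vertex 22.0 11.0 0.0
      vertex 16.5 20.5 0.0
      vertex 16.5 20.5 28.0
    endloop
  endfacet
  facet normal 0.8654 0.5010 0.0000
    outer loop
      vertex 22.0 11.0 0.0
      vertex 16.5 20.5 28.0
      vertex 22.0 11.0 28.0
    endloop
  endfacet
  facet normal 0.0000 1.0000 0.0000
    outer loop
      vertex 16.5 20.5 0.0
      vertex 5.5 20.5 0.0
      vertex 5.5 20.5 28.0
    endloop
  endfacet
  facet normal 0.0000 1.0000 0.0000
    outer loop
      vertex 16.5 20.5 0.0
      vertex 5.5 20.5 28.0
      vertex 16.5 20.5 28.0
    endloop
  endfacet
  facet normal -0.8654 0.5010 0.0000
    outer loop
      vertex 5.5 20.5 0.0
      vertex 0.0 11.0 0.0
      vertex 0.0 11.0 28.0
    endloop
  endfacet
  facet normal -0.8654 0.5010 0.0000
    outer loop
      vertex 5.5 20.5 0.0
      vertex 0.0 11.0 28.0
      vertex 5.5 20.5 28.0
    endloop
  endfacet
  facet normal -0.8654 -0.5010 0.0000
    outer loop
      vertex 0.0 11.0 0.0
      vertex 5.5 1.5 0.0
      vertex 5.5 1.5 28.0
    endloop
  endfacet
  facet normal -0.8654 -0.5010 0.0000
    outer loop
      vertex 0.0 11.0 0.0
      vertex 5.5 1.5 28.0
      vertex 0.0 11.0 28.0
    endloop
  endfacet
  facet normal 0.0000 -1.0000 0.0000
    outer loop
      vertex 5.5 1.5 0.0
      vertex 16.5 1.5 0.0
      vertex 16.5 1.5 28.0
    endloop
  endfacet
  facet normal 0.0000 -1.0000 0.0000
    outer loop
      vertex 5.5 1.5 0.0
      vertex 16.5 1.5 28.0
      vertex 5.5 1.5 28.0
    endloop
  endfacet
  facet normal 0.8654 -0.5010 0.0000
    outer loop
      vertex 16.5 1.5 0.0
      vertex 22.0 11.0 0.0
      vertex 22.0 11.0 28.0
    endloop
  endfacet
  facet normal 0.8654 -0.5010 0.0000
    outer loop
      vertex 16.5 1.5 0.0
      vertex 22.0 11.0 28.0
      vertex 16.5 1.5 28.0
    endloop
  endfacet
endsolid part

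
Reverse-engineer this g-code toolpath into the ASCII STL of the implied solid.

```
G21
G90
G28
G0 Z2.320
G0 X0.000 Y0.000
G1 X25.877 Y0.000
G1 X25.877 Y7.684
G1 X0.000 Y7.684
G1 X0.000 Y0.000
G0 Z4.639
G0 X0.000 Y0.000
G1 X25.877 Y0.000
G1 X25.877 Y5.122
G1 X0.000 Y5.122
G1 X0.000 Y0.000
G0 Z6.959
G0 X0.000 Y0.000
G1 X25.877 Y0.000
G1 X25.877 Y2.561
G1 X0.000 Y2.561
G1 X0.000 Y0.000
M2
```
solid part
  facet normal 0.0000 0.0000 -1.0000
    outer loop
      vertex 25.877 10.245 0.000
      vertex 25.877 0.000 0.000
      vertex 0.000 0.000 0.000
    endloop
  endfacet
  facet normal 0.0000 0.0000 -1.0000
    outer loop
      vertex 0.000 10.245 0.000
      vertex 25.877 10.245 0.000
      vertex 0.000 0.000 0.000
    endloop
  endfacet
  facet normal 0.0000 -1.0000 0.0000
    outer loop
      vertex 0.000 0.000 0.000
      vertex 25.877 0.000 0.000
      vertex 25.877 0.000 9.278
    endloop
  endfacet
  facet normal 0.0000 -1.0000 0.0000
    outer loop
      vertex 0.000 0.000 0.000
      vertex 25.877 0.000 9.278
      vertex 0.000 0.000 9.278
    endloop
  endfacet
  facet normal 0.0000 0.6713 0.7412
    outer loop
      vertex 0.000 0.000 9.278
      vertex 25.877 0.000 9.278
      vertex 25.877 10.245 0.000
    endloop
  endfacet
  facet normal 0.0000 0.6713 0.7412
    outer loop
      vertex 0.000 0.000 9.278
      vertex 25.877 10.245 0.000
      vertex 0.000 10.245 0.000
    endloop
  endfacet
  facet normal -1.0000 0.0000 0.0000
    outer loop
      vertex 0.000 0.000 9.278
      vertex 0.000 10.245 0.000
      vertex 0.000 0.000 0.000
    endloop
  endfacet
  facet normal 1.0000 0.0000 0.0000
    outer loop
      vertex 25.877 0.000 0.000
      vertex 25.877 10.245 0.000
      vertex 25.877 0.000 9.278
    endloop
  endfacet
endsolid part

The G0 Z moves step by Δz≈2.320 mm. The G1 loops shrink linearly with z, so the solid tapers from its base footprint up to z≈9.28. Closing with a flat bottom cap and the tapered top and triangulating gives 8 facets — a wedge (ramp): 25.9 × 10.2 mm base, rising to 9.28 mm along the y=0 edge and sloping linearly to z=0 at y=10.2.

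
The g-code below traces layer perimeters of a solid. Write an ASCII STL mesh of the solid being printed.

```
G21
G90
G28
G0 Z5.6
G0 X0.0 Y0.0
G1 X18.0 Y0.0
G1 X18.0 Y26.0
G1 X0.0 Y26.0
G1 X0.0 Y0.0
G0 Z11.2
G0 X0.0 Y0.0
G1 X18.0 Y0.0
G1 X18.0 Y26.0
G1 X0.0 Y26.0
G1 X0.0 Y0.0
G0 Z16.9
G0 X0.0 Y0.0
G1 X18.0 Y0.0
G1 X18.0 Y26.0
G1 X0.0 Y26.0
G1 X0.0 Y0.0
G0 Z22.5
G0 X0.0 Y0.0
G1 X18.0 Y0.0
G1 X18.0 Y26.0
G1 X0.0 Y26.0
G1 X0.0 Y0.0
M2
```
solid part
  facet normal 0.0000 0.0000 -1.0000
    outer loop
      vertex 18.0 26.0 0.0
      vertex 18.0 0.0 0.0
      vertex 0.0 0.0 0.0
    endloop
  endfacet
  facet normal 0.0000 0.0000 -1.0000
    outer loop
      vertex 0.0 26.0 0.0
      vertex 18.0 26.0 0.0
      vertex 0.0 0.0 0.0
    endloop
  endfacet
  facet normal 0.0000 0.0000 1.0000
    outer loop
      vertex 0.0 0.0 22.5
      vertex 18.0 0.0 22.5
      vertex 18.0 26.0 22.5
    endloop
  endfacet
  facet normal 0.0000 0.0000 1.0000
    outer loop
      vertex 0.0 0.0 22.5
      vertex 18.0 26.0 22.5
      vertex 0.0 26.0 22.5
    endloop
  endfacet
  facet normal 0.0000 -1.0000 0.0000
    outer loop
      vertex 0.0 0.0 0.0
      vertex 18.0 0.0 0.0
      vertex 18.0 0.0 22.5
    endloop
  endfacet
  facet normal 0.0000 -1.0000 0.0000
    outer loop
      vertex 0.0 0.0 0.0
      vertex 18.0 0.0 22.5
      vertex 0.0 0.0 22.5
    endloop
  endfacet
  facet normal 0.0000 1.0000 0.0000
    outer loop
      vertex 18.0 26.0 22.5
      vertex 18.0 26.0 0.0
      vertex 0.0 26.0 0.0
    endloop
  endfacet
  facet normal 0.0000 1.0000 0.0000
    outer loop
      vertex 0.0 26.0 22.5
      vertex 18.0 26.0 22.5
      vertex 0.0 26.0 0.0
    endloop
  endfacet
  facet normal -1.0000 0.0000 0.0000
    outer loop
      vertex 0.0 26.0 22.5
      vertex 0.0 26.0 0.0
      vertex 0.0 0.0 0.0
    endloop
  endfacet
  facet normal -1.0000 0.0000 0.0000
    outer loop
      vertex 0.0 0.0 22.5
      vertex 0.0 26.0 22.5
      vertex 0.0 0.0 0.0
    endloop
  endfacet
  facet normal 1.0000 0.0000 0.0000
    outer loop
      vertex 18.0 0.0 0.0
      vertex 18.0 26.0 0.0
      vertex 18.0 26.0 22.5
    endloop
  endfacet
  facet normal 1.0000 0.0000 0.0000
    outer loop
      vertex 18.0 0.0 0.0
      vertex 18.0 26.0 22.5
      vertex 18.0 0.0 22.5
    endloop
  endfacet
endsolid part

The G0 Z moves step by Δz≈5.6 mm. Every layer's G1 loop is the same polygon, so the solid is a straight extrusion of it from z=0 to z≈22.5. Closing with flat bottom and top caps and triangulating gives 12 facets — a rectangular box, roughly 18 × 26 mm footprint and 22.5 mm tall.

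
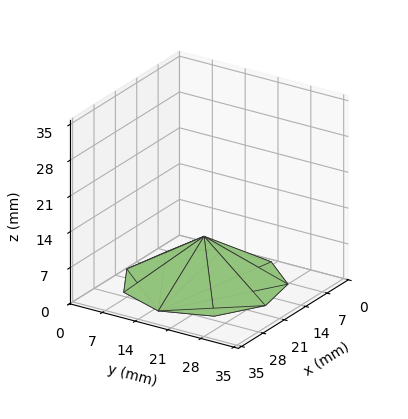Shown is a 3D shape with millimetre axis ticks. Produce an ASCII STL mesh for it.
Reading the render: the shape is a regular 9-sided pyramid, base circumscribed radius ≈ 15 mm, apex at z ≈ 9 mm (dimensions read to the nearest mm from the axis ticks). For the STL, each face is triangulated and given an outward normal.

solid part
  facet normal 0.0000 0.0000 -1.0000
    outer loop
      vertex 17.60 29.77 0.00
      vertex 26.49 24.64 0.00
      vertex 30.00 15.00 0.00
    endloop
  endfacet
  facet normal 0.0000 0.0000 -1.0000
    outer loop
      vertex 7.50 27.99 0.00
      vertex 17.60 29.77 0.00
      vertex 30.00 15.00 0.00
    endloop
  endfacet
  facet normal 0.0000 0.0000 -1.0000
    outer loop
      vertex 0.90 20.13 0.00
      vertex 7.50 27.99 0.00
      vertex 30.00 15.00 0.00
    endloop
  endfacet
  facet normal 0.0000 0.0000 -1.0000
    outer loop
      vertex 0.90 9.87 0.00
      vertex 0.90 20.13 0.00
      vertex 30.00 15.00 0.00
    endloop
  endfacet
  facet normal 0.0000 0.0000 -1.0000
    outer loop
      vertex 7.50 2.01 0.00
      vertex 0.90 9.87 0.00
      vertex 30.00 15.00 0.00
    endloop
  endfacet
  facet normal 0.0000 0.0000 -1.0000
    outer loop
      vertex 17.60 0.23 0.00
      vertex 7.50 2.01 0.00
      vertex 30.00 15.00 0.00
    endloop
  endfacet
  facet normal 0.0000 0.0000 -1.0000
    outer loop
      vertex 26.49 5.36 0.00
      vertex 17.60 0.23 0.00
      vertex 30.00 15.00 0.00
    endloop
  endfacet
  facet normal 0.5057 0.1841 0.8428
    outer loop
      vertex 30.00 15.00 0.00
      vertex 26.49 24.64 0.00
      vertex 15.00 15.00 9.00
    endloop
  endfacet
  facet normal 0.2690 0.4662 0.8428
    outer loop
      vertex 26.49 24.64 0.00
      vertex 17.60 29.77 0.00
      vertex 15.00 15.00 9.00
    endloop
  endfacet
  facet normal -0.0934 0.5300 0.8428
    outer loop
      vertex 17.60 29.77 0.00
      vertex 7.50 27.99 0.00
      vertex 15.00 15.00 9.00
    endloop
  endfacet
  facet normal -0.4121 0.3460 0.8429
    outer loop
      vertex 7.50 27.99 0.00
      vertex 0.90 20.13 0.00
      vertex 15.00 15.00 9.00
    endloop
  endfacet
  facet normal -0.5380 0.0000 0.8429
    outer loop
      vertex 0.90 20.13 0.00
      vertex 0.90 9.87 0.00
      vertex 15.00 15.00 9.00
    endloop
  endfacet
  facet normal -0.4121 -0.3460 0.8429
    outer loop
      vertex 0.90 9.87 0.00
      vertex 7.50 2.01 0.00
      vertex 15.00 15.00 9.00
    endloop
  endfacet
  facet normal -0.0934 -0.5300 0.8428
    outer loop
      vertex 7.50 2.01 0.00
      vertex 17.60 0.23 0.00
      vertex 15.00 15.00 9.00
    endloop
  endfacet
  facet normal 0.2690 -0.4662 0.8428
    outer loop
      vertex 17.60 0.23 0.00
      vertex 26.49 5.36 0.00
      vertex 15.00 15.00 9.00
    endloop
  endfacet
  facet normal 0.5057 -0.1841 0.8428
    outer loop
      vertex 26.49 5.36 0.00
      vertex 30.00 15.00 0.00
      vertex 15.00 15.00 9.00
    endloop
  endfacet
endsolid part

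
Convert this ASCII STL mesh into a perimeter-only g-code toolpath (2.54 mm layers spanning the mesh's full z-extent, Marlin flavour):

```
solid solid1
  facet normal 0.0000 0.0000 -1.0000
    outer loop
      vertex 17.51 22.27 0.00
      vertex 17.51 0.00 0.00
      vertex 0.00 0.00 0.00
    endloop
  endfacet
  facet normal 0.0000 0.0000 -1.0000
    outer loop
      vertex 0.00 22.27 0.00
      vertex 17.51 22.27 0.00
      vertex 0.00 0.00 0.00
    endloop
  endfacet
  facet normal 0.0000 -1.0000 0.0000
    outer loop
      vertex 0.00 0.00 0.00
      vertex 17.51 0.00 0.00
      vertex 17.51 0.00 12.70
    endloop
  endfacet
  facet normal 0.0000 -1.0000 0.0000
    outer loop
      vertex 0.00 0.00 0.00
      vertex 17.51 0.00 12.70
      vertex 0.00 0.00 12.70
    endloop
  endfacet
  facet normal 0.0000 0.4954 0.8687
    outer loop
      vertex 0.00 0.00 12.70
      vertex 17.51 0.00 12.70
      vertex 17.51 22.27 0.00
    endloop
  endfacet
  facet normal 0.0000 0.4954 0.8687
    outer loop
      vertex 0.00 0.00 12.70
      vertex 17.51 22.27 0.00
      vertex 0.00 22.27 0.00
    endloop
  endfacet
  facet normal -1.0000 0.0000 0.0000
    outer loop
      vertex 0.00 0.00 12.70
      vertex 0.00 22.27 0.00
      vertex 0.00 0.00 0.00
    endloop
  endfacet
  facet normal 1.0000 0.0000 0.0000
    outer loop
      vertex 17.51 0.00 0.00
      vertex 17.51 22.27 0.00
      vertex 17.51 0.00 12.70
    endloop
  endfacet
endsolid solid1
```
; perimeter-only toolpath
G21 ; units = mm
G90 ; absolute positioning
G28 ; home
; layer 1
G0 Z2.54
G0 X0.00 Y0.00
G1 X17.51 Y0.00
G1 X17.51 Y17.82
G1 X0.00 Y17.82
G1 X0.00 Y0.00
; layer 2
G0 Z5.08
G0 X0.00 Y0.00
G1 X17.51 Y0.00
G1 X17.51 Y13.36
G1 X0.00 Y13.36
G1 X0.00 Y0.00
; layer 3
G0 Z7.62
G0 X0.00 Y0.00
G1 X17.51 Y0.00
G1 X17.51 Y8.91
G1 X0.00 Y8.91
G1 X0.00 Y0.00
; layer 4
G0 Z10.16
G0 X0.00 Y0.00
G1 X17.51 Y0.00
G1 X17.51 Y4.45
G1 X0.00 Y4.45
G1 X0.00 Y0.00
M2 ; end

The solid is a wedge (ramp): 17.5 × 22.3 mm base, rising to 12.7 mm along the y=0 edge and sloping linearly to z=0 at y=22.3. Slicing at Δz = 2.54 mm — 5 equal slices spanning the solid's height, so layer i sits at z = i·h/5 — gives 4 non-empty perimeters. Each is a 4-segment closed polygon; G0 lifts to the layer z and rapids to the start vertex, then G1 traces the edges. The cross-section shrinks linearly with z (the slice at the apex is degenerate and omitted).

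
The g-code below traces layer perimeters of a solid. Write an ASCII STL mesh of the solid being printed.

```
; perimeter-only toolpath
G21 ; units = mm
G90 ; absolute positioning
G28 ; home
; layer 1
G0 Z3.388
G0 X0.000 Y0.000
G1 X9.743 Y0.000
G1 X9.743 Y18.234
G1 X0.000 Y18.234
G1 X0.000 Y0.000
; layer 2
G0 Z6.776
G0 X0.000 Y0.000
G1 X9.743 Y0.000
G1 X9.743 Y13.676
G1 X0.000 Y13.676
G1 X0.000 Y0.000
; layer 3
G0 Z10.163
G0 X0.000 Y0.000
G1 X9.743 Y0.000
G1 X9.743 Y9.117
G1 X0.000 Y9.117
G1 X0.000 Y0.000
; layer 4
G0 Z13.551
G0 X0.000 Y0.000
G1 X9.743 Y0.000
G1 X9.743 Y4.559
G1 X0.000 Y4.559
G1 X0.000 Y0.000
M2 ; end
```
solid part
  facet normal 0.0000 0.0000 -1.0000
    outer loop
      vertex 9.743 22.793 0.000
      vertex 9.743 0.000 0.000
      vertex 0.000 0.000 0.000
    endloop
  endfacet
  facet normal 0.0000 0.0000 -1.0000
    outer loop
      vertex 0.000 22.793 0.000
      vertex 9.743 22.793 0.000
      vertex 0.000 0.000 0.000
    endloop
  endfacet
  facet normal 0.0000 -1.0000 0.0000
    outer loop
      vertex 0.000 0.000 0.000
      vertex 9.743 0.000 0.000
      vertex 9.743 0.000 16.939
    endloop
  endfacet
  facet normal 0.0000 -1.0000 0.0000
    outer loop
      vertex 0.000 0.000 0.000
      vertex 9.743 0.000 16.939
      vertex 0.000 0.000 16.939
    endloop
  endfacet
  facet normal 0.0000 0.5965 0.8026
    outer loop
      vertex 0.000 0.000 16.939
      vertex 9.743 0.000 16.939
      vertex 9.743 22.793 0.000
    endloop
  endfacet
  facet normal 0.0000 0.5965 0.8026
    outer loop
      vertex 0.000 0.000 16.939
      vertex 9.743 22.793 0.000
      vertex 0.000 22.793 0.000
    endloop
  endfacet
  facet normal -1.0000 0.0000 0.0000
    outer loop
      vertex 0.000 0.000 16.939
      vertex 0.000 22.793 0.000
      vertex 0.000 0.000 0.000
    endloop
  endfacet
  facet normal 1.0000 0.0000 0.0000
    outer loop
      vertex 9.743 0.000 0.000
      vertex 9.743 22.793 0.000
      vertex 9.743 0.000 16.939
    endloop
  endfacet
endsolid part

The G0 Z moves step by Δz≈3.388 mm. The G1 loops shrink linearly with z, so the solid tapers from its base footprint up to z≈16.9. Closing with a flat bottom cap and the tapered top and triangulating gives 8 facets — a wedge (ramp): 9.74 × 22.8 mm base, rising to 16.9 mm along the y=0 edge and sloping linearly to z=0 at y=22.8.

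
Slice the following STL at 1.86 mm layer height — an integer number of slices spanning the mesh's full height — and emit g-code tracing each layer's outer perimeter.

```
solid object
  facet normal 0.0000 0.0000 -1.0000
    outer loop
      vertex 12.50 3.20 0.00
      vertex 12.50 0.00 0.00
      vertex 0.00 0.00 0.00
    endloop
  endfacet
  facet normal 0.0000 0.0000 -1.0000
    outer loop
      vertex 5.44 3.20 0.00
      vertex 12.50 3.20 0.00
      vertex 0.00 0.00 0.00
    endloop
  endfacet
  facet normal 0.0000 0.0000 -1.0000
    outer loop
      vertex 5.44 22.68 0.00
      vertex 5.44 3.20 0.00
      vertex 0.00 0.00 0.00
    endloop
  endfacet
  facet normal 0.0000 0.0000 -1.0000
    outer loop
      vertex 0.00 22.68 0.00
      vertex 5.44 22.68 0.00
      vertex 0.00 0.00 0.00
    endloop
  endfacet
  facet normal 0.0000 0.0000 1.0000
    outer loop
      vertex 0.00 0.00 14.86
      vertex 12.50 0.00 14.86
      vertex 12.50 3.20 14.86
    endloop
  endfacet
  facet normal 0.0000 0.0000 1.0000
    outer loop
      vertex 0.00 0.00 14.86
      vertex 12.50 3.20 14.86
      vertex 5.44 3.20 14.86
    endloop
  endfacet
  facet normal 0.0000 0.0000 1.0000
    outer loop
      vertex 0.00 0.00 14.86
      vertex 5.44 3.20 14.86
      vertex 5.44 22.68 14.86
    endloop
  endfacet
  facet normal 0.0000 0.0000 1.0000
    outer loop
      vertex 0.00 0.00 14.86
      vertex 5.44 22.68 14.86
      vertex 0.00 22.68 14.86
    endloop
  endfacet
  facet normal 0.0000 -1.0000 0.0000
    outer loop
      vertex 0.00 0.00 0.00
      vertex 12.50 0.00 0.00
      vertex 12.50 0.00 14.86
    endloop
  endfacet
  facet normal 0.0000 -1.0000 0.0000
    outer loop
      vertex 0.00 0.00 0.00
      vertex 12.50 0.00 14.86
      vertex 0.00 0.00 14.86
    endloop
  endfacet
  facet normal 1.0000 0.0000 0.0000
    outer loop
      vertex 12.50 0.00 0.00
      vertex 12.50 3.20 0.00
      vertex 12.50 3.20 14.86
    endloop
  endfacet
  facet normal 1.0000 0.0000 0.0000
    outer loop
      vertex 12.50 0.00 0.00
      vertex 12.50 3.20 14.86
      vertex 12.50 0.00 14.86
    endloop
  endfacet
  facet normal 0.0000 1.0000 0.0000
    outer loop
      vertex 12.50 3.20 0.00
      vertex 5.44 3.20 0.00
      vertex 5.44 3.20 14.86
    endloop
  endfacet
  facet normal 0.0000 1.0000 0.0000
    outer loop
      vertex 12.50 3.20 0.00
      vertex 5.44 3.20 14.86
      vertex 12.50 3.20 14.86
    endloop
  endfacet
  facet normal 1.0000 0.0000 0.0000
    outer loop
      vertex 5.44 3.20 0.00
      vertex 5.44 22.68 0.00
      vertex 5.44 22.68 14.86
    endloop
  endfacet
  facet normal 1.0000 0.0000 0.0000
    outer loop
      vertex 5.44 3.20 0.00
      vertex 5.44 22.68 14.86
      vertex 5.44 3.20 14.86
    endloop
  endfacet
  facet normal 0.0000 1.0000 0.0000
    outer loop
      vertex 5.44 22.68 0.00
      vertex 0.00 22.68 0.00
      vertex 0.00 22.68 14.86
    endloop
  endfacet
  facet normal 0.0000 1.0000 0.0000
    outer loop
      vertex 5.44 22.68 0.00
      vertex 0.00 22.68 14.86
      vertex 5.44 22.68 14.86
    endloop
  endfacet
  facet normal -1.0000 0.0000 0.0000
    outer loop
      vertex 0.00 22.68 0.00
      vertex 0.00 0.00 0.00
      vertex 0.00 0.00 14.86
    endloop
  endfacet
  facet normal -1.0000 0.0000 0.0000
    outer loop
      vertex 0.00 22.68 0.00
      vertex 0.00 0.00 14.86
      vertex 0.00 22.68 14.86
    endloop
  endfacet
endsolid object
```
; perimeter-only toolpath
G21 ; units = mm
G90 ; absolute positioning
G28 ; home
; layer 1
G0 Z1.86
G0 X0.00 Y0.00
G1 X12.50 Y0.00
G1 X12.50 Y3.20
G1 X5.44 Y3.20
G1 X5.44 Y22.68
G1 X0.00 Y22.68
G1 X0.00 Y0.00
; layer 2
G0 Z3.71
G0 X0.00 Y0.00
G1 X12.50 Y0.00
G1 X12.50 Y3.20
G1 X5.44 Y3.20
G1 X5.44 Y22.68
G1 X0.00 Y22.68
G1 X0.00 Y0.00
; layer 3
G0 Z5.57
G0 X0.00 Y0.00
G1 X12.50 Y0.00
G1 X12.50 Y3.20
G1 X5.44 Y3.20
G1 X5.44 Y22.68
G1 X0.00 Y22.68
G1 X0.00 Y0.00
; layer 4
G0 Z7.43
G0 X0.00 Y0.00
G1 X12.50 Y0.00
G1 X12.50 Y3.20
G1 X5.44 Y3.20
G1 X5.44 Y22.68
G1 X0.00 Y22.68
G1 X0.00 Y0.00
; layer 5
G0 Z9.29
G0 X0.00 Y0.00
G1 X12.50 Y0.00
G1 X12.50 Y3.20
G1 X5.44 Y3.20
G1 X5.44 Y22.68
G1 X0.00 Y22.68
G1 X0.00 Y0.00
; layer 6
G0 Z11.14
G0 X0.00 Y0.00
G1 X12.50 Y0.00
G1 X12.50 Y3.20
G1 X5.44 Y3.20
G1 X5.44 Y22.68
G1 X0.00 Y22.68
G1 X0.00 Y0.00
; layer 7
G0 Z13.00
G0 X0.00 Y0.00
G1 X12.50 Y0.00
G1 X12.50 Y3.20
G1 X5.44 Y3.20
G1 X5.44 Y22.68
G1 X0.00 Y22.68
G1 X0.00 Y0.00
; layer 8
G0 Z14.86
G0 X0.00 Y0.00
G1 X12.50 Y0.00
G1 X12.50 Y3.20
G1 X5.44 Y3.20
G1 X5.44 Y22.68
G1 X0.00 Y22.68
G1 X0.00 Y0.00
M2 ; end

The solid is an L-shaped prism: outer 12.5 × 22.7 mm, arm thicknesses ≈ 3.2 mm (horizontal) and 5.44 mm (vertical), extruded 14.9 mm in z. Slicing at Δz = 1.86 mm — 8 equal slices spanning the solid's height, so layer i sits at z = i·h/8 — gives 8 non-empty perimeters. Each is a 6-segment closed polygon; G0 lifts to the layer z and rapids to the start vertex, then G1 traces the edges.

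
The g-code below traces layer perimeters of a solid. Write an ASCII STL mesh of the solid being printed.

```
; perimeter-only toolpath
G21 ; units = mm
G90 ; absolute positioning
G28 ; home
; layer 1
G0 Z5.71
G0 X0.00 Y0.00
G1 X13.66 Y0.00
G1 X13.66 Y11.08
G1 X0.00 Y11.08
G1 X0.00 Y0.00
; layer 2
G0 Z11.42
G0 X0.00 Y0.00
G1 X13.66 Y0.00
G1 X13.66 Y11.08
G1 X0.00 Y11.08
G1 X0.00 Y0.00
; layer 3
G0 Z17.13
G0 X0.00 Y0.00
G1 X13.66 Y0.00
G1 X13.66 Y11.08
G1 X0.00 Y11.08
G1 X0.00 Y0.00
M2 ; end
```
solid part
  facet normal 0.0000 0.0000 -1.0000
    outer loop
      vertex 13.66 11.08 0.00
      vertex 13.66 0.00 0.00
      vertex 0.00 0.00 0.00
    endloop
  endfacet
  facet normal 0.0000 0.0000 -1.0000
    outer loop
      vertex 0.00 11.08 0.00
      vertex 13.66 11.08 0.00
      vertex 0.00 0.00 0.00
    endloop
  endfacet
  facet normal 0.0000 0.0000 1.0000
    outer loop
      vertex 0.00 0.00 17.13
      vertex 13.66 0.00 17.13
      vertex 13.66 11.08 17.13
    endloop
  endfacet
  facet normal 0.0000 0.0000 1.0000
    outer loop
      vertex 0.00 0.00 17.13
      vertex 13.66 11.08 17.13
      vertex 0.00 11.08 17.13
    endloop
  endfacet
  facet normal 0.0000 -1.0000 0.0000
    outer loop
      vertex 0.00 0.00 0.00
      vertex 13.66 0.00 0.00
      vertex 13.66 0.00 17.13
    endloop
  endfacet
  facet normal 0.0000 -1.0000 0.0000
    outer loop
      vertex 0.00 0.00 0.00
      vertex 13.66 0.00 17.13
      vertex 0.00 0.00 17.13
    endloop
  endfacet
  facet normal 0.0000 1.0000 0.0000
    outer loop
      vertex 13.66 11.08 17.13
      vertex 13.66 11.08 0.00
      vertex 0.00 11.08 0.00
    endloop
  endfacet
  facet normal 0.0000 1.0000 0.0000
    outer loop
      vertex 0.00 11.08 17.13
      vertex 13.66 11.08 17.13
      vertex 0.00 11.08 0.00
    endloop
  endfacet
  facet normal -1.0000 0.0000 0.0000
    outer loop
      vertex 0.00 11.08 17.13
      vertex 0.00 11.08 0.00
      vertex 0.00 0.00 0.00
    endloop
  endfacet
  facet normal -1.0000 0.0000 0.0000
    outer loop
      vertex 0.00 0.00 17.13
      vertex 0.00 11.08 17.13
      vertex 0.00 0.00 0.00
    endloop
  endfacet
  facet normal 1.0000 0.0000 0.0000
    outer loop
      vertex 13.66 0.00 0.00
      vertex 13.66 11.08 0.00
      vertex 13.66 11.08 17.13
    endloop
  endfacet
  facet normal 1.0000 0.0000 0.0000
    outer loop
      vertex 13.66 0.00 0.00
      vertex 13.66 11.08 17.13
      vertex 13.66 0.00 17.13
    endloop
  endfacet
endsolid part

The G0 Z moves step by Δz≈5.71 mm. Every layer's G1 loop is the same polygon, so the solid is a straight extrusion of it from z=0 to z≈17.1. Closing with flat bottom and top caps and triangulating gives 12 facets — a rectangular box, roughly 13.7 × 11.1 mm footprint and 17.1 mm tall.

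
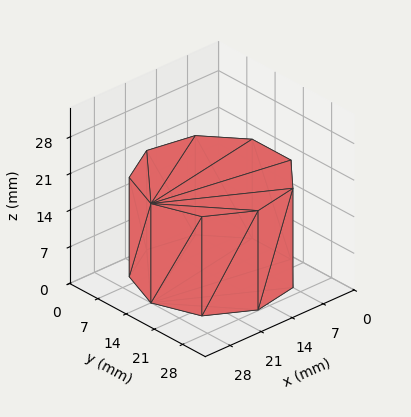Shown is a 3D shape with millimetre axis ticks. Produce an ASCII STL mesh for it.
Reading the render: the shape is a regular 9-sided prism (a cylinder approximated with 9 flat sides), circumscribed radius ≈ 14 mm, height ≈ 19 mm (dimensions read to the nearest mm from the axis ticks). For the STL, each face is triangulated and given an outward normal.

solid part
  facet normal 0.0000 0.0000 -1.0000
    outer loop
      vertex 16.4 27.8 0.0
      vertex 24.7 23.0 0.0
      vertex 28.0 14.0 0.0
    endloop
  endfacet
  facet normal 0.0000 0.0000 -1.0000
    outer loop
      vertex 7.0 26.1 0.0
      vertex 16.4 27.8 0.0
      vertex 28.0 14.0 0.0
    endloop
  endfacet
  facet normal 0.0000 0.0000 -1.0000
    outer loop
      vertex 0.8 18.8 0.0
      vertex 7.0 26.1 0.0
      vertex 28.0 14.0 0.0
    endloop
  endfacet
  facet normal 0.0000 0.0000 -1.0000
    outer loop
      vertex 0.8 9.2 0.0
      vertex 0.8 18.8 0.0
      vertex 28.0 14.0 0.0
    endloop
  endfacet
  facet normal 0.0000 0.0000 -1.0000
    outer loop
      vertex 7.0 1.9 0.0
      vertex 0.8 9.2 0.0
      vertex 28.0 14.0 0.0
    endloop
  endfacet
  facet normal 0.0000 0.0000 -1.0000
    outer loop
      vertex 16.4 0.2 0.0
      vertex 7.0 1.9 0.0
      vertex 28.0 14.0 0.0
    endloop
  endfacet
  facet normal 0.0000 0.0000 -1.0000
    outer loop
      vertex 24.7 5.0 0.0
      vertex 16.4 0.2 0.0
      vertex 28.0 14.0 0.0
    endloop
  endfacet
  facet normal 0.0000 0.0000 1.0000
    outer loop
      vertex 28.0 14.0 19.0
      vertex 24.7 23.0 19.0
      vertex 16.4 27.8 19.0
    endloop
  endfacet
  facet normal 0.0000 0.0000 1.0000
    outer loop
      vertex 28.0 14.0 19.0
      vertex 16.4 27.8 19.0
      vertex 7.0 26.1 19.0
    endloop
  endfacet
  facet normal 0.0000 0.0000 1.0000
    outer loop
      vertex 28.0 14.0 19.0
      vertex 7.0 26.1 19.0
      vertex 0.8 18.8 19.0
    endloop
  endfacet
  facet normal 0.0000 0.0000 1.0000
    outer loop
      vertex 28.0 14.0 19.0
      vertex 0.8 18.8 19.0
      vertex 0.8 9.2 19.0
    endloop
  endfacet
  facet normal 0.0000 0.0000 1.0000
    outer loop
      vertex 28.0 14.0 19.0
      vertex 0.8 9.2 19.0
      vertex 7.0 1.9 19.0
    endloop
  endfacet
  facet normal 0.0000 0.0000 1.0000
    outer loop
      vertex 28.0 14.0 19.0
      vertex 7.0 1.9 19.0
      vertex 16.4 0.2 19.0
    endloop
  endfacet
  facet normal 0.0000 0.0000 1.0000
    outer loop
      vertex 28.0 14.0 19.0
      vertex 16.4 0.2 19.0
      vertex 24.7 5.0 19.0
    endloop
  endfacet
  facet normal 0.9389 0.3443 0.0000
    outer loop
      vertex 28.0 14.0 0.0
      vertex 24.7 23.0 0.0
      vertex 24.7 23.0 19.0
    endloop
  endfacet
  facet normal 0.9389 0.3443 0.0000
    outer loop
      vertex 28.0 14.0 0.0
      vertex 24.7 23.0 19.0
      vertex 28.0 14.0 19.0
    endloop
  endfacet
  facet normal 0.5006 0.8657 0.0000
    outer loop
      vertex 24.7 23.0 0.0
      vertex 16.4 27.8 0.0
      vertex 16.4 27.8 19.0
    endloop
  endfacet
  facet normal 0.5006 0.8657 0.0000
    outer loop
      vertex 24.7 23.0 0.0
      vertex 16.4 27.8 19.0
      vertex 24.7 23.0 19.0
    endloop
  endfacet
  facet normal -0.1780 0.9840 0.0000
    outer loop
      vertex 16.4 27.8 0.0
      vertex 7.0 26.1 0.0
      vertex 7.0 26.1 19.0
    endloop
  endfacet
  facet normal -0.1780 0.9840 0.0000
    outer loop
      vertex 16.4 27.8 0.0
      vertex 7.0 26.1 19.0
      vertex 16.4 27.8 19.0
    endloop
  endfacet
  facet normal -0.7622 0.6473 0.0000
    outer loop
      vertex 7.0 26.1 0.0
      vertex 0.8 18.8 0.0
      vertex 0.8 18.8 19.0
    endloop
  endfacet
  facet normal -0.7622 0.6473 0.0000
    outer loop
      vertex 7.0 26.1 0.0
      vertex 0.8 18.8 19.0
      vertex 7.0 26.1 19.0
    endloop
  endfacet
  facet normal -1.0000 0.0000 0.0000
    outer loop
      vertex 0.8 18.8 0.0
      vertex 0.8 9.2 0.0
      vertex 0.8 9.2 19.0
    endloop
  endfacet
  facet normal -1.0000 0.0000 0.0000
    outer loop
      vertex 0.8 18.8 0.0
      vertex 0.8 9.2 19.0
      vertex 0.8 18.8 19.0
    endloop
  endfacet
  facet normal -0.7622 -0.6473 0.0000
    outer loop
      vertex 0.8 9.2 0.0
      vertex 7.0 1.9 0.0
      vertex 7.0 1.9 19.0
    endloop
  endfacet
  facet normal -0.7622 -0.6473 0.0000
    outer loop
      vertex 0.8 9.2 0.0
      vertex 7.0 1.9 19.0
      vertex 0.8 9.2 19.0
    endloop
  endfacet
  facet normal -0.1780 -0.9840 0.0000
    outer loop
      vertex 7.0 1.9 0.0
      vertex 16.4 0.2 0.0
      vertex 16.4 0.2 19.0
    endloop
  endfacet
  facet normal -0.1780 -0.9840 0.0000
    outer loop
      vertex 7.0 1.9 0.0
      vertex 16.4 0.2 19.0
      vertex 7.0 1.9 19.0
    endloop
  endfacet
  facet normal 0.5006 -0.8657 0.0000
    outer loop
      vertex 16.4 0.2 0.0
      vertex 24.7 5.0 0.0
      vertex 24.7 5.0 19.0
    endloop
  endfacet
  facet normal 0.5006 -0.8657 0.0000
    outer loop
      vertex 16.4 0.2 0.0
      vertex 24.7 5.0 19.0
      vertex 16.4 0.2 19.0
    endloop
  endfacet
  facet normal 0.9389 -0.3443 0.0000
    outer loop
      vertex 24.7 5.0 0.0
      vertex 28.0 14.0 0.0
      vertex 28.0 14.0 19.0
    endloop
  endfacet
  facet normal 0.9389 -0.3443 0.0000
    outer loop
      vertex 24.7 5.0 0.0
      vertex 28.0 14.0 19.0
      vertex 24.7 5.0 19.0
    endloop
  endfacet
endsolid part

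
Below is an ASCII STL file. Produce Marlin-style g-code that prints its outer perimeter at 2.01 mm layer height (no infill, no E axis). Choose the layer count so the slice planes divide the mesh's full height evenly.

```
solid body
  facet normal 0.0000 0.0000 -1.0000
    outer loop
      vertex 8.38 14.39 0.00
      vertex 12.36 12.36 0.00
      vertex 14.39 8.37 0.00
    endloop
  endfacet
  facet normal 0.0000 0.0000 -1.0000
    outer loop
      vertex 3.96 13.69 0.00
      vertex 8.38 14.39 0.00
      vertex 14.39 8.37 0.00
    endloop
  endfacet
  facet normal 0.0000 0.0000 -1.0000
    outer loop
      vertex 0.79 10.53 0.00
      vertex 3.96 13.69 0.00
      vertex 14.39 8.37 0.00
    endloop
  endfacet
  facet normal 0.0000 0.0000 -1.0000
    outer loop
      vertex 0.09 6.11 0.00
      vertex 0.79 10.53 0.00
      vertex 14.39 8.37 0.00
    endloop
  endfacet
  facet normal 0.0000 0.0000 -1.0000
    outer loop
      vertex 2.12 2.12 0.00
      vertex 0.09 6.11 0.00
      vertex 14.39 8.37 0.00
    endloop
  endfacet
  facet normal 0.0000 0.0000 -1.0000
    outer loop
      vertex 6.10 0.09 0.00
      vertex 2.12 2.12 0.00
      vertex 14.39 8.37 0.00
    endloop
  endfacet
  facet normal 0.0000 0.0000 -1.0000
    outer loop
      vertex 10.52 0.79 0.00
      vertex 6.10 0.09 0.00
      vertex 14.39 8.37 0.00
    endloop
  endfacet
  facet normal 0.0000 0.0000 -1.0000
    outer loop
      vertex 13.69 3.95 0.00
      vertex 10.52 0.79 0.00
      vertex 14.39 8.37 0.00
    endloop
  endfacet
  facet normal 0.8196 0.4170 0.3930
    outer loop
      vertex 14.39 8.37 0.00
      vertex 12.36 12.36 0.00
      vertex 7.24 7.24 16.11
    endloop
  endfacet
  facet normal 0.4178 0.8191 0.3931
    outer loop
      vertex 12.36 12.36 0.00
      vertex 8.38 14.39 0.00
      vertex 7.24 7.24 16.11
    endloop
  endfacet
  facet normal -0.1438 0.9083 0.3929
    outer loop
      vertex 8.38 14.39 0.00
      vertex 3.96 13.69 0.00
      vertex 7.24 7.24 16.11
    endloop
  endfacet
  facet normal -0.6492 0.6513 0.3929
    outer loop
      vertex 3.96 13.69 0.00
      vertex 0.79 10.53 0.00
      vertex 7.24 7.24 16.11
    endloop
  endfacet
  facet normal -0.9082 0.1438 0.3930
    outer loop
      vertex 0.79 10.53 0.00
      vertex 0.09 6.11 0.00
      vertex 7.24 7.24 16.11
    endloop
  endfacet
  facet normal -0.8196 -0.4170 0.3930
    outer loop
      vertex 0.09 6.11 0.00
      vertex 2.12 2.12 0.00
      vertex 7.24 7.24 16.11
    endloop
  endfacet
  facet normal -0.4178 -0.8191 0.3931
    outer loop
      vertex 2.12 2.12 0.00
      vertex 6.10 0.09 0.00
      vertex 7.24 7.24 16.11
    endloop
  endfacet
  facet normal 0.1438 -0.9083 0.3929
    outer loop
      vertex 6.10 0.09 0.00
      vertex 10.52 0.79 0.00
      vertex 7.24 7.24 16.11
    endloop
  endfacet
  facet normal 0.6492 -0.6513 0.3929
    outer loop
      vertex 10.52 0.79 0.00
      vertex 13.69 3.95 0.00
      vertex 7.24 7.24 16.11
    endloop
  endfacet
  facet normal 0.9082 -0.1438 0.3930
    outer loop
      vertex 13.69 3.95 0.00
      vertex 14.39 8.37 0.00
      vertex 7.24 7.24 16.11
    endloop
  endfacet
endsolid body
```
; perimeter-only toolpath
G21 ; units = mm
G90 ; absolute positioning
G28 ; home
; layer 1
G0 Z2.01
G0 X13.50 Y8.23
G1 X11.72 Y11.72
G1 X8.24 Y13.50
G1 X4.37 Y12.88
G1 X1.60 Y10.12
G1 X0.98 Y6.25
G1 X2.76 Y2.76
G1 X6.24 Y0.98
G1 X10.11 Y1.60
G1 X12.88 Y4.36
G1 X13.50 Y8.23
; layer 2
G0 Z4.03
G0 X12.60 Y8.09
G1 X11.08 Y11.08
G1 X8.10 Y12.60
G1 X4.78 Y12.08
G1 X2.40 Y9.71
G1 X1.88 Y6.39
G1 X3.40 Y3.40
G1 X6.38 Y1.88
G1 X9.70 Y2.40
G1 X12.08 Y4.77
G1 X12.60 Y8.09
; layer 3
G0 Z6.04
G0 X11.71 Y7.95
G1 X10.44 Y10.44
G1 X7.95 Y11.71
G1 X5.19 Y11.27
G1 X3.21 Y9.30
G1 X2.77 Y6.53
G1 X4.04 Y4.04
G1 X6.53 Y2.77
G1 X9.29 Y3.21
G1 X11.27 Y5.18
G1 X11.71 Y7.95
; layer 4
G0 Z8.05
G0 X10.82 Y7.80
G1 X9.80 Y9.80
G1 X7.81 Y10.82
G1 X5.60 Y10.46
G1 X4.02 Y8.88
G1 X3.67 Y6.68
G1 X4.68 Y4.68
G1 X6.67 Y3.67
G1 X8.88 Y4.02
G1 X10.46 Y5.60
G1 X10.82 Y7.80
; layer 5
G0 Z10.07
G0 X9.92 Y7.66
G1 X9.16 Y9.16
G1 X7.67 Y9.92
G1 X6.01 Y9.66
G1 X4.82 Y8.47
G1 X4.56 Y6.82
G1 X5.32 Y5.32
G1 X6.81 Y4.56
G1 X8.47 Y4.82
G1 X9.66 Y6.01
G1 X9.92 Y7.66
; layer 6
G0 Z12.08
G0 X9.03 Y7.52
G1 X8.52 Y8.52
G1 X7.53 Y9.03
G1 X6.42 Y8.85
G1 X5.63 Y8.06
G1 X5.45 Y6.96
G1 X5.96 Y5.96
G1 X6.96 Y5.45
G1 X8.06 Y5.63
G1 X8.85 Y6.42
G1 X9.03 Y7.52
; layer 7
G0 Z14.10
G0 X8.13 Y7.38
G1 X7.88 Y7.88
G1 X7.38 Y8.13
G1 X6.83 Y8.05
G1 X6.43 Y7.65
G1 X6.35 Y7.10
G1 X6.60 Y6.60
G1 X7.10 Y6.35
G1 X7.65 Y6.43
G1 X8.05 Y6.83
G1 X8.13 Y7.38
M2 ; end

The solid is a regular 10-sided pyramid, base circumscribed radius ≈ 7.24 mm, apex at z ≈ 16.1 mm. Slicing at Δz = 2.01 mm — 8 equal slices spanning the solid's height, so layer i sits at z = i·h/8 — gives 7 non-empty perimeters. Each is a 10-segment closed polygon; G0 lifts to the layer z and rapids to the start vertex, then G1 traces the edges. The cross-section shrinks linearly with z (the slice at the apex is degenerate and omitted).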